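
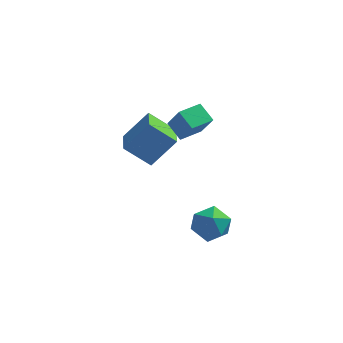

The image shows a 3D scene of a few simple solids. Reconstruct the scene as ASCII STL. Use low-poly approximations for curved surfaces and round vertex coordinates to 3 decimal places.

solid 
facet normal -0.685 0.529 -0.501
outer loop
vertex 2.448 -2.071 -4.653
vertex 1.607 -2.699 -4.167
vertex 1.978 -1.732 -3.652
endloop
endfacet
facet normal -0.108 0.925 -0.364
outer loop
vertex 2.448 -2.071 -4.653
vertex 1.978 -1.732 -3.652
vertex 3.122 -1.66 -3.808
endloop
endfacet
facet normal 0.457 0.601 -0.656
outer loop
vertex 2.448 -2.071 -4.653
vertex 3.122 -1.66 -3.808
vertex 3.458 -2.583 -4.419
endloop
endfacet
facet normal 0.228 0.004 -0.974
outer loop
vertex 2.448 -2.071 -4.653
vertex 3.458 -2.583 -4.419
vertex 2.522 -3.225 -4.641
endloop
endfacet
facet normal -0.478 -0.040 -0.878
outer loop
vertex 2.448 -2.071 -4.653
vertex 2.522 -3.225 -4.641
vertex 1.607 -2.699 -4.167
endloop
endfacet
facet normal -0.012 0.939 0.344
outer loop
vertex 3.122 -1.66 -3.808
vertex 1.978 -1.732 -3.652
vertex 2.698 -2.035 -2.799
endloop
endfacet
facet normal -0.947 0.298 0.122
outer loop
vertex 1.978 -1.732 -3.652
vertex 1.607 -2.699 -4.167
vertex 1.762 -2.677 -3.021
endloop
endfacet
facet normal -0.611 -0.623 -0.488
outer loop
vertex 1.607 -2.699 -4.167
vertex 2.522 -3.225 -4.641
vertex 2.098 -3.6 -3.632
endloop
endfacet
facet normal 0.531 -0.551 -0.644
outer loop
vertex 2.522 -3.225 -4.641
vertex 3.458 -2.583 -4.419
vertex 3.242 -3.528 -3.788
endloop
endfacet
facet normal 0.901 0.414 -0.130
outer loop
vertex 3.458 -2.583 -4.419
vertex 3.122 -1.66 -3.808
vertex 3.613 -2.561 -3.273
endloop
endfacet
facet normal -0.228 -0.004 0.974
outer loop
vertex 2.772 -3.189 -2.787
vertex 2.698 -2.035 -2.799
vertex 1.762 -2.677 -3.021
endloop
endfacet
facet normal -0.457 -0.601 0.656
outer loop
vertex 2.772 -3.189 -2.787
vertex 1.762 -2.677 -3.021
vertex 2.098 -3.6 -3.632
endloop
endfacet
facet normal 0.108 -0.925 0.364
outer loop
vertex 2.772 -3.189 -2.787
vertex 2.098 -3.6 -3.632
vertex 3.242 -3.528 -3.788
endloop
endfacet
facet normal 0.685 -0.529 0.501
outer loop
vertex 2.772 -3.189 -2.787
vertex 3.242 -3.528 -3.788
vertex 3.613 -2.561 -3.273
endloop
endfacet
facet normal 0.478 0.040 0.878
outer loop
vertex 2.772 -3.189 -2.787
vertex 3.613 -2.561 -3.273
vertex 2.698 -2.035 -2.799
endloop
endfacet
facet normal -0.531 0.551 0.644
outer loop
vertex 1.762 -2.677 -3.021
vertex 2.698 -2.035 -2.799
vertex 1.978 -1.732 -3.652
endloop
endfacet
facet normal -0.901 -0.414 0.130
outer loop
vertex 2.098 -3.6 -3.632
vertex 1.762 -2.677 -3.021
vertex 1.607 -2.699 -4.167
endloop
endfacet
facet normal 0.012 -0.939 -0.344
outer loop
vertex 3.242 -3.528 -3.788
vertex 2.098 -3.6 -3.632
vertex 2.522 -3.225 -4.641
endloop
endfacet
facet normal 0.947 -0.298 -0.122
outer loop
vertex 3.613 -2.561 -3.273
vertex 3.242 -3.528 -3.788
vertex 3.458 -2.583 -4.419
endloop
endfacet
facet normal 0.611 0.623 0.488
outer loop
vertex 2.698 -2.035 -2.799
vertex 3.613 -2.561 -3.273
vertex 3.122 -1.66 -3.808
endloop
endfacet
facet normal -0.668 -0.744 0.026
outer loop
vertex 0.832 -1.419 3.723
vertex 0.177 -0.877 2.392
vertex 1.568 -2.102 3.084
endloop
endfacet
facet normal 0.414 -0.342 0.843
outer loop
vertex 2.483 -1.083 3.048
vertex 0.832 -1.419 3.723
vertex 1.568 -2.102 3.084
endloop
endfacet
facet normal -0.668 -0.744 0.026
outer loop
vertex 1.568 -2.102 3.084
vertex 0.177 -0.877 2.392
vertex 0.912 -1.56 1.752
endloop
endfacet
facet normal 0.618 -0.574 -0.538
outer loop
vertex 0.912 -1.56 1.752
vertex 2.483 -1.083 3.048
vertex 1.568 -2.102 3.084
endloop
endfacet
facet normal -0.618 0.574 0.538
outer loop
vertex 0.832 -1.419 3.723
vertex 1.092 0.142 2.356
vertex 0.177 -0.877 2.392
endloop
endfacet
facet normal 0.414 -0.344 0.843
outer loop
vertex 1.748 -0.4 3.688
vertex 0.832 -1.419 3.723
vertex 2.483 -1.083 3.048
endloop
endfacet
facet normal -0.618 0.574 0.538
outer loop
vertex 1.748 -0.4 3.688
vertex 1.092 0.142 2.356
vertex 0.832 -1.419 3.723
endloop
endfacet
facet normal -0.415 0.343 -0.843
outer loop
vertex 0.177 -0.877 2.392
vertex 1.092 0.142 2.356
vertex 0.912 -1.56 1.752
endloop
endfacet
facet normal 0.618 -0.574 -0.538
outer loop
vertex 1.828 -0.541 1.717
vertex 2.483 -1.083 3.048
vertex 0.912 -1.56 1.752
endloop
endfacet
facet normal -0.414 0.343 -0.843
outer loop
vertex 0.912 -1.56 1.752
vertex 1.092 0.142 2.356
vertex 1.828 -0.541 1.717
endloop
endfacet
facet normal 0.668 0.744 -0.026
outer loop
vertex 1.828 -0.541 1.717
vertex 1.748 -0.4 3.688
vertex 2.483 -1.083 3.048
endloop
endfacet
facet normal 0.668 0.744 -0.026
outer loop
vertex 1.092 0.142 2.356
vertex 1.748 -0.4 3.688
vertex 1.828 -0.541 1.717
endloop
endfacet
facet normal -0.601 -0.296 -0.742
outer loop
vertex -1.931 -1.632 0.826
vertex -2.242 0.135 0.372
vertex -0.533 -1.673 -0.291
endloop
endfacet
facet normal 0.168 -0.955 0.245
outer loop
vertex 0.682 -1.075 1.208
vertex -1.931 -1.632 0.826
vertex -0.533 -1.673 -0.291
endloop
endfacet
facet normal -0.601 -0.296 -0.742
outer loop
vertex -0.533 -1.673 -0.291
vertex -2.242 0.135 0.372
vertex -0.843 0.093 -0.745
endloop
endfacet
facet normal 0.781 -0.023 -0.624
outer loop
vertex -0.843 0.093 -0.745
vertex 0.682 -1.075 1.208
vertex -0.533 -1.673 -0.291
endloop
endfacet
facet normal -0.781 0.023 0.624
outer loop
vertex -1.931 -1.632 0.826
vertex -1.027 0.733 1.871
vertex -2.242 0.135 0.372
endloop
endfacet
facet normal 0.168 -0.955 0.246
outer loop
vertex -0.717 -1.033 2.325
vertex -1.931 -1.632 0.826
vertex 0.682 -1.075 1.208
endloop
endfacet
facet normal -0.781 0.023 0.624
outer loop
vertex -0.717 -1.033 2.325
vertex -1.027 0.733 1.871
vertex -1.931 -1.632 0.826
endloop
endfacet
facet normal -0.167 0.955 -0.245
outer loop
vertex -2.242 0.135 0.372
vertex -1.027 0.733 1.871
vertex -0.843 0.093 -0.745
endloop
endfacet
facet normal 0.781 -0.023 -0.624
outer loop
vertex 0.371 0.692 0.754
vertex 0.682 -1.075 1.208
vertex -0.843 0.093 -0.745
endloop
endfacet
facet normal -0.168 0.955 -0.245
outer loop
vertex -0.843 0.093 -0.745
vertex -1.027 0.733 1.871
vertex 0.371 0.692 0.754
endloop
endfacet
facet normal 0.601 0.296 0.742
outer loop
vertex 0.371 0.692 0.754
vertex -0.717 -1.033 2.325
vertex 0.682 -1.075 1.208
endloop
endfacet
facet normal 0.601 0.296 0.742
outer loop
vertex -1.027 0.733 1.871
vertex -0.717 -1.033 2.325
vertex 0.371 0.692 0.754
endloop
endfacet

endsolid


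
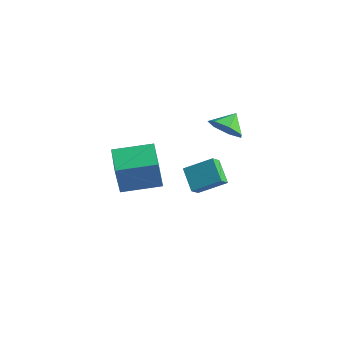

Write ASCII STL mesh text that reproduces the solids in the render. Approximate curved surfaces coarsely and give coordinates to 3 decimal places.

solid 
facet normal 0.105 -0.814 -0.571
outer loop
vertex 0.073 3.427 -1.131
vertex -0.911 3.334 -1.18
vertex -0.308 3.836 -1.784
endloop
endfacet
facet normal 0.631 0.768 0.113
outer loop
vertex 0.073 3.427 -1.131
vertex -0.308 3.836 -1.784
vertex -1.029 4.246 -0.54
endloop
endfacet
facet normal 0.105 -0.814 -0.572
outer loop
vertex -0.308 3.836 -1.784
vertex -0.911 3.334 -1.18
vertex -1.144 3.867 -1.981
endloop
endfacet
facet normal 0.097 0.961 -0.260
outer loop
vertex -0.308 3.836 -1.784
vertex -1.144 3.867 -1.981
vertex -1.029 4.246 -0.54
endloop
endfacet
facet normal 0.105 -0.814 -0.572
outer loop
vertex -1.144 3.867 -1.981
vertex -0.911 3.334 -1.18
vertex -1.804 3.497 -1.576
endloop
endfacet
facet normal -0.559 0.812 -0.169
outer loop
vertex -1.144 3.867 -1.981
vertex -1.804 3.497 -1.576
vertex -1.029 4.246 -0.54
endloop
endfacet
facet normal 0.105 -0.814 -0.572
outer loop
vertex -1.804 3.497 -1.576
vertex -0.911 3.334 -1.18
vertex -1.792 3.004 -0.872
endloop
endfacet
facet normal -0.843 0.433 0.318
outer loop
vertex -1.804 3.497 -1.576
vertex -1.792 3.004 -0.872
vertex -1.029 4.246 -0.54
endloop
endfacet
facet normal 0.105 -0.814 -0.571
outer loop
vertex -1.792 3.004 -0.872
vertex -0.911 3.334 -1.18
vertex -1.117 2.76 -0.4
endloop
endfacet
facet normal -0.542 0.111 0.833
outer loop
vertex -1.792 3.004 -0.872
vertex -1.117 2.76 -0.4
vertex -1.029 4.246 -0.54
endloop
endfacet
facet normal 0.105 -0.814 -0.571
outer loop
vertex -1.117 2.76 -0.4
vertex -0.911 3.334 -1.18
vertex -0.287 2.948 -0.515
endloop
endfacet
facet normal 0.118 0.086 0.989
outer loop
vertex -1.117 2.76 -0.4
vertex -0.287 2.948 -0.515
vertex -1.029 4.246 -0.54
endloop
endfacet
facet normal 0.105 -0.814 -0.571
outer loop
vertex -0.287 2.948 -0.515
vertex -0.911 3.334 -1.18
vertex 0.073 3.427 -1.131
endloop
endfacet
facet normal 0.640 0.379 0.669
outer loop
vertex -0.287 2.948 -0.515
vertex 0.073 3.427 -1.131
vertex -1.029 4.246 -0.54
endloop
endfacet
facet normal -0.747 0.365 0.555
outer loop
vertex -1.995 1.479 -3.721
vertex -0.911 2.446 -2.898
vertex -2.113 2.084 -4.278
endloop
endfacet
facet normal -0.649 -0.580 -0.493
outer loop
vertex -1.029 1.554 -5.082
vertex -1.995 1.479 -3.721
vertex -2.113 2.084 -4.278
endloop
endfacet
facet normal -0.747 0.366 0.555
outer loop
vertex -2.113 2.084 -4.278
vertex -0.911 2.446 -2.898
vertex -1.028 3.051 -3.454
endloop
endfacet
facet normal -0.141 0.729 -0.670
outer loop
vertex -1.028 3.051 -3.454
vertex -1.029 1.554 -5.082
vertex -2.113 2.084 -4.278
endloop
endfacet
facet normal 0.141 -0.729 0.670
outer loop
vertex -1.995 1.479 -3.721
vertex 0.173 1.916 -3.702
vertex -0.911 2.446 -2.898
endloop
endfacet
facet normal -0.650 -0.579 -0.493
outer loop
vertex -0.912 0.949 -4.526
vertex -1.995 1.479 -3.721
vertex -1.029 1.554 -5.082
endloop
endfacet
facet normal 0.141 -0.729 0.670
outer loop
vertex -0.912 0.949 -4.526
vertex 0.173 1.916 -3.702
vertex -1.995 1.479 -3.721
endloop
endfacet
facet normal 0.649 0.579 0.493
outer loop
vertex -0.911 2.446 -2.898
vertex 0.173 1.916 -3.702
vertex -1.028 3.051 -3.454
endloop
endfacet
facet normal -0.141 0.729 -0.670
outer loop
vertex 0.055 2.521 -4.259
vertex -1.029 1.554 -5.082
vertex -1.028 3.051 -3.454
endloop
endfacet
facet normal 0.649 0.580 0.492
outer loop
vertex -1.028 3.051 -3.454
vertex 0.173 1.916 -3.702
vertex 0.055 2.521 -4.259
endloop
endfacet
facet normal 0.747 -0.365 -0.555
outer loop
vertex 0.055 2.521 -4.259
vertex -0.912 0.949 -4.526
vertex -1.029 1.554 -5.082
endloop
endfacet
facet normal 0.747 -0.365 -0.555
outer loop
vertex 0.173 1.916 -3.702
vertex -0.912 0.949 -4.526
vertex 0.055 2.521 -4.259
endloop
endfacet
facet normal -0.636 -0.760 -0.133
outer loop
vertex -1.279 -3.846 -0.397
vertex -2.459 -2.919 -0.055
vertex -1.458 -3.352 -2.358
endloop
endfacet
facet normal 0.767 -0.602 -0.222
outer loop
vertex -0.161 -1.801 -2.085
vertex -1.279 -3.846 -0.397
vertex -1.458 -3.352 -2.358
endloop
endfacet
facet normal -0.636 -0.760 -0.133
outer loop
vertex -1.458 -3.352 -2.358
vertex -2.459 -2.919 -0.055
vertex -2.639 -2.424 -2.016
endloop
endfacet
facet normal -0.088 0.244 -0.966
outer loop
vertex -2.639 -2.424 -2.016
vertex -0.161 -1.801 -2.085
vertex -1.458 -3.352 -2.358
endloop
endfacet
facet normal 0.088 -0.244 0.966
outer loop
vertex -1.279 -3.846 -0.397
vertex -1.162 -1.368 0.218
vertex -2.459 -2.919 -0.055
endloop
endfacet
facet normal 0.766 -0.603 -0.222
outer loop
vertex 0.019 -2.296 -0.124
vertex -1.279 -3.846 -0.397
vertex -0.161 -1.801 -2.085
endloop
endfacet
facet normal 0.088 -0.244 0.966
outer loop
vertex 0.019 -2.296 -0.124
vertex -1.162 -1.368 0.218
vertex -1.279 -3.846 -0.397
endloop
endfacet
facet normal -0.767 0.602 0.222
outer loop
vertex -2.459 -2.919 -0.055
vertex -1.162 -1.368 0.218
vertex -2.639 -2.424 -2.016
endloop
endfacet
facet normal -0.088 0.244 -0.966
outer loop
vertex -1.341 -0.874 -1.743
vertex -0.161 -1.801 -2.085
vertex -2.639 -2.424 -2.016
endloop
endfacet
facet normal -0.766 0.603 0.222
outer loop
vertex -2.639 -2.424 -2.016
vertex -1.162 -1.368 0.218
vertex -1.341 -0.874 -1.743
endloop
endfacet
facet normal 0.636 0.760 0.134
outer loop
vertex -1.341 -0.874 -1.743
vertex 0.019 -2.296 -0.124
vertex -0.161 -1.801 -2.085
endloop
endfacet
facet normal 0.636 0.760 0.133
outer loop
vertex -1.162 -1.368 0.218
vertex 0.019 -2.296 -0.124
vertex -1.341 -0.874 -1.743
endloop
endfacet

endsolid


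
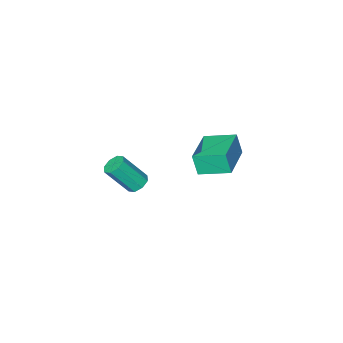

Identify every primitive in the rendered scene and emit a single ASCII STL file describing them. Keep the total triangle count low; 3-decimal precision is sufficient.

solid 
facet normal -0.500 0.363 -0.786
outer loop
vertex -0.759 -1.991 -2.058
vertex -1.042 -1.539 -1.669
vertex -0.491 -1.564 -2.031
endloop
endfacet
facet normal 0.684 -0.391 -0.616
outer loop
vertex -0.759 -1.991 -2.058
vertex -0.491 -1.564 -2.031
vertex 0.206 -2.692 -0.54
endloop
endfacet
facet normal 0.684 -0.391 -0.616
outer loop
vertex 0.206 -2.692 -0.54
vertex -0.491 -1.564 -2.031
vertex 0.474 -2.265 -0.513
endloop
endfacet
facet normal 0.500 -0.363 0.786
outer loop
vertex 0.206 -2.692 -0.54
vertex 0.474 -2.265 -0.513
vertex -0.078 -2.241 -0.151
endloop
endfacet
facet normal -0.500 0.364 -0.786
outer loop
vertex -0.491 -1.564 -2.031
vertex -1.042 -1.539 -1.669
vertex -0.546 -1.122 -1.791
endloop
endfacet
facet normal 0.859 0.323 -0.397
outer loop
vertex -0.491 -1.564 -2.031
vertex -0.546 -1.122 -1.791
vertex 0.474 -2.265 -0.513
endloop
endfacet
facet normal 0.859 0.322 -0.398
outer loop
vertex 0.474 -2.265 -0.513
vertex -0.546 -1.122 -1.791
vertex 0.419 -1.823 -0.274
endloop
endfacet
facet normal 0.500 -0.363 0.786
outer loop
vertex 0.474 -2.265 -0.513
vertex 0.419 -1.823 -0.274
vertex -0.078 -2.241 -0.151
endloop
endfacet
facet normal -0.499 0.363 -0.787
outer loop
vertex -0.546 -1.122 -1.791
vertex -1.042 -1.539 -1.669
vertex -0.892 -0.925 -1.481
endloop
endfacet
facet normal 0.530 0.846 0.054
outer loop
vertex -0.546 -1.122 -1.791
vertex -0.892 -0.925 -1.481
vertex 0.419 -1.823 -0.274
endloop
endfacet
facet normal 0.530 0.846 0.054
outer loop
vertex 0.419 -1.823 -0.274
vertex -0.892 -0.925 -1.481
vertex 0.073 -1.626 0.037
endloop
endfacet
facet normal 0.500 -0.363 0.786
outer loop
vertex 0.419 -1.823 -0.274
vertex 0.073 -1.626 0.037
vertex -0.078 -2.241 -0.151
endloop
endfacet
facet normal -0.500 0.363 -0.786
outer loop
vertex -0.892 -0.925 -1.481
vertex -1.042 -1.539 -1.669
vertex -1.326 -1.088 -1.28
endloop
endfacet
facet normal -0.109 0.874 0.473
outer loop
vertex -0.892 -0.925 -1.481
vertex -1.326 -1.088 -1.28
vertex 0.073 -1.626 0.037
endloop
endfacet
facet normal -0.109 0.874 0.473
outer loop
vertex 0.073 -1.626 0.037
vertex -1.326 -1.088 -1.28
vertex -0.361 -1.789 0.238
endloop
endfacet
facet normal 0.500 -0.363 0.786
outer loop
vertex 0.073 -1.626 0.037
vertex -0.361 -1.789 0.238
vertex -0.078 -2.241 -0.151
endloop
endfacet
facet normal -0.500 0.363 -0.786
outer loop
vertex -1.326 -1.088 -1.28
vertex -1.042 -1.539 -1.669
vertex -1.594 -1.515 -1.307
endloop
endfacet
facet normal -0.684 0.391 0.616
outer loop
vertex -1.326 -1.088 -1.28
vertex -1.594 -1.515 -1.307
vertex -0.361 -1.789 0.238
endloop
endfacet
facet normal -0.684 0.391 0.616
outer loop
vertex -0.361 -1.789 0.238
vertex -1.594 -1.515 -1.307
vertex -0.629 -2.216 0.211
endloop
endfacet
facet normal 0.500 -0.363 0.786
outer loop
vertex -0.361 -1.789 0.238
vertex -0.629 -2.216 0.211
vertex -0.078 -2.241 -0.151
endloop
endfacet
facet normal -0.500 0.363 -0.786
outer loop
vertex -1.594 -1.515 -1.307
vertex -1.042 -1.539 -1.669
vertex -1.539 -1.957 -1.546
endloop
endfacet
facet normal -0.859 -0.322 0.398
outer loop
vertex -1.594 -1.515 -1.307
vertex -1.539 -1.957 -1.546
vertex -0.629 -2.216 0.211
endloop
endfacet
facet normal -0.859 -0.323 0.397
outer loop
vertex -0.629 -2.216 0.211
vertex -1.539 -1.957 -1.546
vertex -0.574 -2.658 -0.029
endloop
endfacet
facet normal 0.500 -0.364 0.786
outer loop
vertex -0.629 -2.216 0.211
vertex -0.574 -2.658 -0.029
vertex -0.078 -2.241 -0.151
endloop
endfacet
facet normal -0.500 0.363 -0.786
outer loop
vertex -1.539 -1.957 -1.546
vertex -1.042 -1.539 -1.669
vertex -1.193 -2.154 -1.857
endloop
endfacet
facet normal -0.530 -0.846 -0.054
outer loop
vertex -1.539 -1.957 -1.546
vertex -1.193 -2.154 -1.857
vertex -0.574 -2.658 -0.029
endloop
endfacet
facet normal -0.530 -0.846 -0.054
outer loop
vertex -0.574 -2.658 -0.029
vertex -1.193 -2.154 -1.857
vertex -0.228 -2.855 -0.339
endloop
endfacet
facet normal 0.499 -0.363 0.787
outer loop
vertex -0.574 -2.658 -0.029
vertex -0.228 -2.855 -0.339
vertex -0.078 -2.241 -0.151
endloop
endfacet
facet normal -0.500 0.363 -0.786
outer loop
vertex -1.193 -2.154 -1.857
vertex -1.042 -1.539 -1.669
vertex -0.759 -1.991 -2.058
endloop
endfacet
facet normal 0.109 -0.874 -0.473
outer loop
vertex -1.193 -2.154 -1.857
vertex -0.759 -1.991 -2.058
vertex -0.228 -2.855 -0.339
endloop
endfacet
facet normal 0.109 -0.874 -0.473
outer loop
vertex -0.228 -2.855 -0.339
vertex -0.759 -1.991 -2.058
vertex 0.206 -2.692 -0.54
endloop
endfacet
facet normal 0.500 -0.363 0.786
outer loop
vertex -0.228 -2.855 -0.339
vertex 0.206 -2.692 -0.54
vertex -0.078 -2.241 -0.151
endloop
endfacet
facet normal -0.621 0.737 0.267
outer loop
vertex -3.18 3.607 4.578
vertex -1.52 4.923 4.803
vertex -3.284 3.933 3.438
endloop
endfacet
facet normal -0.779 -0.618 -0.106
outer loop
vertex -2.26 2.717 2.997
vertex -3.18 3.607 4.578
vertex -3.284 3.933 3.438
endloop
endfacet
facet normal -0.621 0.737 0.268
outer loop
vertex -3.284 3.933 3.438
vertex -1.52 4.923 4.803
vertex -1.624 5.249 3.664
endloop
endfacet
facet normal -0.087 0.274 -0.958
outer loop
vertex -1.624 5.249 3.664
vertex -2.26 2.717 2.997
vertex -3.284 3.933 3.438
endloop
endfacet
facet normal 0.087 -0.274 0.958
outer loop
vertex -3.18 3.607 4.578
vertex -0.496 3.707 4.362
vertex -1.52 4.923 4.803
endloop
endfacet
facet normal -0.779 -0.618 -0.106
outer loop
vertex -2.156 2.391 4.136
vertex -3.18 3.607 4.578
vertex -2.26 2.717 2.997
endloop
endfacet
facet normal 0.087 -0.275 0.958
outer loop
vertex -2.156 2.391 4.136
vertex -0.496 3.707 4.362
vertex -3.18 3.607 4.578
endloop
endfacet
facet normal 0.779 0.618 0.106
outer loop
vertex -1.52 4.923 4.803
vertex -0.496 3.707 4.362
vertex -1.624 5.249 3.664
endloop
endfacet
facet normal -0.088 0.274 -0.958
outer loop
vertex -0.6 4.033 3.222
vertex -2.26 2.717 2.997
vertex -1.624 5.249 3.664
endloop
endfacet
facet normal 0.779 0.618 0.106
outer loop
vertex -1.624 5.249 3.664
vertex -0.496 3.707 4.362
vertex -0.6 4.033 3.222
endloop
endfacet
facet normal 0.621 -0.737 -0.268
outer loop
vertex -0.6 4.033 3.222
vertex -2.156 2.391 4.136
vertex -2.26 2.717 2.997
endloop
endfacet
facet normal 0.621 -0.737 -0.267
outer loop
vertex -0.496 3.707 4.362
vertex -2.156 2.391 4.136
vertex -0.6 4.033 3.222
endloop
endfacet

endsolid


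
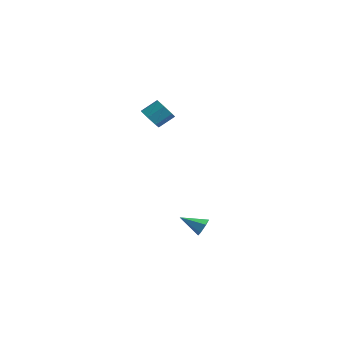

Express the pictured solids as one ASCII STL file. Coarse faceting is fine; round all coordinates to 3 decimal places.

solid 
facet normal 0.730 0.526 -0.435
outer loop
vertex 0.215 1.515 -3.323
vertex -0.133 1.687 -3.699
vertex -0.065 1.969 -3.244
endloop
endfacet
facet normal 0.166 -0.068 0.984
outer loop
vertex 0.215 1.515 -3.323
vertex -0.065 1.969 -3.244
vertex -1.067 1.013 -3.141
endloop
endfacet
facet normal 0.730 0.526 -0.435
outer loop
vertex -0.065 1.969 -3.244
vertex -0.133 1.687 -3.699
vertex -0.413 2.141 -3.62
endloop
endfacet
facet normal -0.464 0.560 0.686
outer loop
vertex -0.065 1.969 -3.244
vertex -0.413 2.141 -3.62
vertex -1.067 1.013 -3.141
endloop
endfacet
facet normal 0.731 0.526 -0.435
outer loop
vertex -0.413 2.141 -3.62
vertex -0.133 1.687 -3.699
vertex -0.48 1.858 -4.075
endloop
endfacet
facet normal -0.882 0.448 -0.149
outer loop
vertex -0.413 2.141 -3.62
vertex -0.48 1.858 -4.075
vertex -1.067 1.013 -3.141
endloop
endfacet
facet normal 0.731 0.526 -0.435
outer loop
vertex -0.48 1.858 -4.075
vertex -0.133 1.687 -3.699
vertex -0.2 1.404 -4.154
endloop
endfacet
facet normal -0.668 -0.293 -0.684
outer loop
vertex -0.48 1.858 -4.075
vertex -0.2 1.404 -4.154
vertex -1.067 1.013 -3.141
endloop
endfacet
facet normal 0.730 0.527 -0.435
outer loop
vertex -0.2 1.404 -4.154
vertex -0.133 1.687 -3.699
vertex 0.148 1.232 -3.778
endloop
endfacet
facet normal -0.037 -0.921 -0.387
outer loop
vertex -0.2 1.404 -4.154
vertex 0.148 1.232 -3.778
vertex -1.067 1.013 -3.141
endloop
endfacet
facet normal 0.730 0.527 -0.435
outer loop
vertex 0.148 1.232 -3.778
vertex -0.133 1.687 -3.699
vertex 0.215 1.515 -3.323
endloop
endfacet
facet normal 0.380 -0.809 0.447
outer loop
vertex 0.148 1.232 -3.778
vertex 0.215 1.515 -3.323
vertex -1.067 1.013 -3.141
endloop
endfacet
facet normal -0.327 -0.731 -0.599
outer loop
vertex -2.9 1.319 2.165
vertex -3.315 1.101 2.657
vertex -3.44 1.557 2.169
endloop
endfacet
facet normal 0.237 0.550 -0.801
outer loop
vertex -2.9 1.319 2.165
vertex -3.44 1.557 2.169
vertex -2.57 2.057 2.77
endloop
endfacet
facet normal 0.237 0.550 -0.801
outer loop
vertex -2.57 2.057 2.77
vertex -3.44 1.557 2.169
vertex -3.11 2.295 2.774
endloop
endfacet
facet normal 0.327 0.731 0.599
outer loop
vertex -2.57 2.057 2.77
vertex -3.11 2.295 2.774
vertex -2.985 1.839 3.263
endloop
endfacet
facet normal -0.326 -0.731 -0.599
outer loop
vertex -3.44 1.557 2.169
vertex -3.315 1.101 2.657
vertex -3.886 1.451 2.541
endloop
endfacet
facet normal -0.568 0.659 -0.493
outer loop
vertex -3.44 1.557 2.169
vertex -3.886 1.451 2.541
vertex -3.11 2.295 2.774
endloop
endfacet
facet normal -0.567 0.658 -0.495
outer loop
vertex -3.11 2.295 2.774
vertex -3.886 1.451 2.541
vertex -3.556 2.19 3.146
endloop
endfacet
facet normal 0.327 0.731 0.598
outer loop
vertex -3.11 2.295 2.774
vertex -3.556 2.19 3.146
vertex -2.985 1.839 3.263
endloop
endfacet
facet normal -0.326 -0.731 -0.599
outer loop
vertex -3.886 1.451 2.541
vertex -3.315 1.101 2.657
vertex -3.902 1.082 3.0
endloop
endfacet
facet normal -0.945 0.271 0.185
outer loop
vertex -3.886 1.451 2.541
vertex -3.902 1.082 3.0
vertex -3.556 2.19 3.146
endloop
endfacet
facet normal -0.945 0.271 0.185
outer loop
vertex -3.556 2.19 3.146
vertex -3.902 1.082 3.0
vertex -3.572 1.82 3.606
endloop
endfacet
facet normal 0.327 0.731 0.599
outer loop
vertex -3.556 2.19 3.146
vertex -3.572 1.82 3.606
vertex -2.985 1.839 3.263
endloop
endfacet
facet normal -0.326 -0.732 -0.598
outer loop
vertex -3.902 1.082 3.0
vertex -3.315 1.101 2.657
vertex -3.476 0.727 3.202
endloop
endfacet
facet normal -0.611 -0.321 0.724
outer loop
vertex -3.902 1.082 3.0
vertex -3.476 0.727 3.202
vertex -3.572 1.82 3.606
endloop
endfacet
facet normal -0.610 -0.321 0.725
outer loop
vertex -3.572 1.82 3.606
vertex -3.476 0.727 3.202
vertex -3.146 1.465 3.807
endloop
endfacet
facet normal 0.326 0.731 0.599
outer loop
vertex -3.572 1.82 3.606
vertex -3.146 1.465 3.807
vertex -2.985 1.839 3.263
endloop
endfacet
facet normal -0.328 -0.731 -0.598
outer loop
vertex -3.476 0.727 3.202
vertex -3.315 1.101 2.657
vertex -2.929 0.653 2.993
endloop
endfacet
facet normal 0.184 -0.671 0.718
outer loop
vertex -3.476 0.727 3.202
vertex -2.929 0.653 2.993
vertex -3.146 1.465 3.807
endloop
endfacet
facet normal 0.184 -0.671 0.718
outer loop
vertex -3.146 1.465 3.807
vertex -2.929 0.653 2.993
vertex -2.599 1.391 3.598
endloop
endfacet
facet normal 0.328 0.730 0.599
outer loop
vertex -3.146 1.465 3.807
vertex -2.599 1.391 3.598
vertex -2.985 1.839 3.263
endloop
endfacet
facet normal -0.326 -0.731 -0.600
outer loop
vertex -2.929 0.653 2.993
vertex -3.315 1.101 2.657
vertex -2.672 0.917 2.532
endloop
endfacet
facet normal 0.839 -0.516 0.172
outer loop
vertex -2.929 0.653 2.993
vertex -2.672 0.917 2.532
vertex -2.599 1.391 3.598
endloop
endfacet
facet normal 0.840 -0.515 0.171
outer loop
vertex -2.599 1.391 3.598
vertex -2.672 0.917 2.532
vertex -2.343 1.655 3.137
endloop
endfacet
facet normal 0.327 0.730 0.600
outer loop
vertex -2.599 1.391 3.598
vertex -2.343 1.655 3.137
vertex -2.985 1.839 3.263
endloop
endfacet
facet normal -0.326 -0.732 -0.599
outer loop
vertex -2.672 0.917 2.532
vertex -3.315 1.101 2.657
vertex -2.9 1.319 2.165
endloop
endfacet
facet normal 0.863 0.029 -0.504
outer loop
vertex -2.672 0.917 2.532
vertex -2.9 1.319 2.165
vertex -2.343 1.655 3.137
endloop
endfacet
facet normal 0.863 0.027 -0.504
outer loop
vertex -2.343 1.655 3.137
vertex -2.9 1.319 2.165
vertex -2.57 2.057 2.77
endloop
endfacet
facet normal 0.327 0.731 0.599
outer loop
vertex -2.343 1.655 3.137
vertex -2.57 2.057 2.77
vertex -2.985 1.839 3.263
endloop
endfacet

endsolid


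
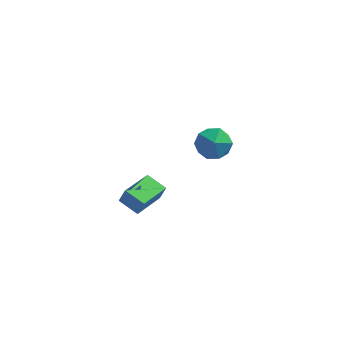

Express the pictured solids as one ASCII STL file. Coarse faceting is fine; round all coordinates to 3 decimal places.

solid 
facet normal 0.009 0.988 -0.152
outer loop
vertex -0.319 1.607 1.95
vertex -0.559 1.743 2.822
vertex 0.325 1.7 2.592
endloop
endfacet
facet normal 0.479 0.661 -0.577
outer loop
vertex -0.319 1.607 1.95
vertex 0.325 1.7 2.592
vertex 0.418 1.065 1.941
endloop
endfacet
facet normal 0.125 0.186 -0.975
outer loop
vertex -0.319 1.607 1.95
vertex 0.418 1.065 1.941
vertex -0.41 0.715 1.768
endloop
endfacet
facet normal -0.566 0.220 -0.795
outer loop
vertex -0.319 1.607 1.95
vertex -0.41 0.715 1.768
vertex -1.013 1.134 2.313
endloop
endfacet
facet normal -0.637 0.715 -0.287
outer loop
vertex -0.319 1.607 1.95
vertex -1.013 1.134 2.313
vertex -0.559 1.743 2.822
endloop
endfacet
facet normal 0.938 0.305 -0.163
outer loop
vertex 0.418 1.065 1.941
vertex 0.325 1.7 2.592
vertex 0.633 0.866 2.807
endloop
endfacet
facet normal 0.177 0.833 0.524
outer loop
vertex 0.325 1.7 2.592
vertex -0.559 1.743 2.822
vertex 0.03 1.285 3.352
endloop
endfacet
facet normal -0.868 0.392 0.305
outer loop
vertex -0.559 1.743 2.822
vertex -1.013 1.134 2.313
vertex -0.798 0.935 3.179
endloop
endfacet
facet normal -0.752 -0.411 -0.516
outer loop
vertex -1.013 1.134 2.313
vertex -0.41 0.715 1.768
vertex -0.705 0.3 2.528
endloop
endfacet
facet normal 0.365 -0.464 -0.807
outer loop
vertex -0.41 0.715 1.768
vertex 0.418 1.065 1.941
vertex 0.179 0.257 2.298
endloop
endfacet
facet normal 0.566 -0.220 0.795
outer loop
vertex -0.061 0.393 3.17
vertex 0.633 0.866 2.807
vertex 0.03 1.285 3.352
endloop
endfacet
facet normal -0.125 -0.186 0.975
outer loop
vertex -0.061 0.393 3.17
vertex 0.03 1.285 3.352
vertex -0.798 0.935 3.179
endloop
endfacet
facet normal -0.479 -0.661 0.577
outer loop
vertex -0.061 0.393 3.17
vertex -0.798 0.935 3.179
vertex -0.705 0.3 2.528
endloop
endfacet
facet normal -0.009 -0.988 0.152
outer loop
vertex -0.061 0.393 3.17
vertex -0.705 0.3 2.528
vertex 0.179 0.257 2.298
endloop
endfacet
facet normal 0.637 -0.715 0.287
outer loop
vertex -0.061 0.393 3.17
vertex 0.179 0.257 2.298
vertex 0.633 0.866 2.807
endloop
endfacet
facet normal 0.752 0.411 0.516
outer loop
vertex 0.03 1.285 3.352
vertex 0.633 0.866 2.807
vertex 0.325 1.7 2.592
endloop
endfacet
facet normal -0.365 0.464 0.807
outer loop
vertex -0.798 0.935 3.179
vertex 0.03 1.285 3.352
vertex -0.559 1.743 2.822
endloop
endfacet
facet normal -0.938 -0.305 0.163
outer loop
vertex -0.705 0.3 2.528
vertex -0.798 0.935 3.179
vertex -1.013 1.134 2.313
endloop
endfacet
facet normal -0.177 -0.833 -0.524
outer loop
vertex 0.179 0.257 2.298
vertex -0.705 0.3 2.528
vertex -0.41 0.715 1.768
endloop
endfacet
facet normal 0.868 -0.392 -0.305
outer loop
vertex 0.633 0.866 2.807
vertex 0.179 0.257 2.298
vertex 0.418 1.065 1.941
endloop
endfacet
facet normal -0.845 0.426 0.324
outer loop
vertex -4.185 2.185 -2.395
vertex -3.496 3.713 -2.607
vertex -4.476 2.207 -3.183
endloop
endfacet
facet normal -0.408 -0.904 0.125
outer loop
vertex -3.564 1.747 -3.533
vertex -4.185 2.185 -2.395
vertex -4.476 2.207 -3.183
endloop
endfacet
facet normal -0.845 0.426 0.324
outer loop
vertex -4.476 2.207 -3.183
vertex -3.496 3.713 -2.607
vertex -3.787 3.735 -3.395
endloop
endfacet
facet normal -0.347 0.026 -0.938
outer loop
vertex -3.787 3.735 -3.395
vertex -3.564 1.747 -3.533
vertex -4.476 2.207 -3.183
endloop
endfacet
facet normal 0.347 -0.026 0.938
outer loop
vertex -4.185 2.185 -2.395
vertex -2.584 3.253 -2.957
vertex -3.496 3.713 -2.607
endloop
endfacet
facet normal -0.408 -0.904 0.125
outer loop
vertex -3.273 1.725 -2.745
vertex -4.185 2.185 -2.395
vertex -3.564 1.747 -3.533
endloop
endfacet
facet normal 0.347 -0.026 0.938
outer loop
vertex -3.273 1.725 -2.745
vertex -2.584 3.253 -2.957
vertex -4.185 2.185 -2.395
endloop
endfacet
facet normal 0.408 0.904 -0.125
outer loop
vertex -3.496 3.713 -2.607
vertex -2.584 3.253 -2.957
vertex -3.787 3.735 -3.395
endloop
endfacet
facet normal -0.347 0.026 -0.938
outer loop
vertex -2.875 3.275 -3.745
vertex -3.564 1.747 -3.533
vertex -3.787 3.735 -3.395
endloop
endfacet
facet normal 0.408 0.904 -0.125
outer loop
vertex -3.787 3.735 -3.395
vertex -2.584 3.253 -2.957
vertex -2.875 3.275 -3.745
endloop
endfacet
facet normal 0.845 -0.426 -0.324
outer loop
vertex -2.875 3.275 -3.745
vertex -3.273 1.725 -2.745
vertex -3.564 1.747 -3.533
endloop
endfacet
facet normal 0.845 -0.426 -0.324
outer loop
vertex -2.584 3.253 -2.957
vertex -3.273 1.725 -2.745
vertex -2.875 3.275 -3.745
endloop
endfacet

endsolid


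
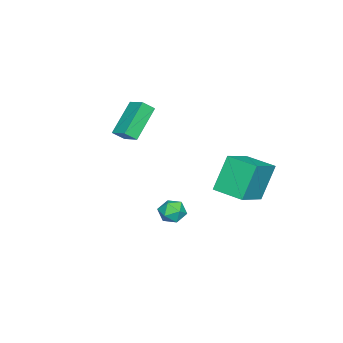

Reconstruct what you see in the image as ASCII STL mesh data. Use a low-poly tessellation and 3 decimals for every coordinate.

solid 
facet normal -0.112 0.897 0.428
outer loop
vertex 1.582 2.143 -1.908
vertex 1.469 1.814 -1.248
vertex 2.16 2.001 -1.459
endloop
endfacet
facet normal 0.331 0.935 -0.130
outer loop
vertex 1.582 2.143 -1.908
vertex 2.16 2.001 -1.459
vertex 2.219 1.878 -2.193
endloop
endfacet
facet normal -0.022 0.707 -0.707
outer loop
vertex 1.582 2.143 -1.908
vertex 2.219 1.878 -2.193
vertex 1.564 1.615 -2.436
endloop
endfacet
facet normal -0.681 0.529 -0.506
outer loop
vertex 1.582 2.143 -1.908
vertex 1.564 1.615 -2.436
vertex 1.1 1.576 -1.852
endloop
endfacet
facet normal -0.738 0.646 0.196
outer loop
vertex 1.582 2.143 -1.908
vertex 1.1 1.576 -1.852
vertex 1.469 1.814 -1.248
endloop
endfacet
facet normal 0.874 0.486 -0.011
outer loop
vertex 2.219 1.878 -2.193
vertex 2.16 2.001 -1.459
vertex 2.5 1.384 -1.708
endloop
endfacet
facet normal 0.157 0.425 0.891
outer loop
vertex 2.16 2.001 -1.459
vertex 1.469 1.814 -1.248
vertex 2.036 1.345 -1.124
endloop
endfacet
facet normal -0.857 0.019 0.516
outer loop
vertex 1.469 1.814 -1.248
vertex 1.1 1.576 -1.852
vertex 1.381 1.082 -1.367
endloop
endfacet
facet normal -0.766 -0.172 -0.620
outer loop
vertex 1.1 1.576 -1.852
vertex 1.564 1.615 -2.436
vertex 1.44 0.959 -2.101
endloop
endfacet
facet normal 0.304 0.117 -0.946
outer loop
vertex 1.564 1.615 -2.436
vertex 2.219 1.878 -2.193
vertex 2.131 1.146 -2.312
endloop
endfacet
facet normal 0.681 -0.529 0.506
outer loop
vertex 2.018 0.817 -1.652
vertex 2.5 1.384 -1.708
vertex 2.036 1.345 -1.124
endloop
endfacet
facet normal 0.022 -0.707 0.707
outer loop
vertex 2.018 0.817 -1.652
vertex 2.036 1.345 -1.124
vertex 1.381 1.082 -1.367
endloop
endfacet
facet normal -0.331 -0.935 0.130
outer loop
vertex 2.018 0.817 -1.652
vertex 1.381 1.082 -1.367
vertex 1.44 0.959 -2.101
endloop
endfacet
facet normal 0.112 -0.897 -0.428
outer loop
vertex 2.018 0.817 -1.652
vertex 1.44 0.959 -2.101
vertex 2.131 1.146 -2.312
endloop
endfacet
facet normal 0.738 -0.646 -0.196
outer loop
vertex 2.018 0.817 -1.652
vertex 2.131 1.146 -2.312
vertex 2.5 1.384 -1.708
endloop
endfacet
facet normal 0.766 0.172 0.620
outer loop
vertex 2.036 1.345 -1.124
vertex 2.5 1.384 -1.708
vertex 2.16 2.001 -1.459
endloop
endfacet
facet normal -0.304 -0.117 0.946
outer loop
vertex 1.381 1.082 -1.367
vertex 2.036 1.345 -1.124
vertex 1.469 1.814 -1.248
endloop
endfacet
facet normal -0.874 -0.486 0.011
outer loop
vertex 1.44 0.959 -2.101
vertex 1.381 1.082 -1.367
vertex 1.1 1.576 -1.852
endloop
endfacet
facet normal -0.157 -0.425 -0.891
outer loop
vertex 2.131 1.146 -2.312
vertex 1.44 0.959 -2.101
vertex 1.564 1.615 -2.436
endloop
endfacet
facet normal 0.857 -0.019 -0.516
outer loop
vertex 2.5 1.384 -1.708
vertex 2.131 1.146 -2.312
vertex 2.219 1.878 -2.193
endloop
endfacet
facet normal -0.880 0.144 -0.453
outer loop
vertex -4.343 2.935 -1.046
vertex -3.995 4.561 -1.204
vertex -3.416 2.55 -2.97
endloop
endfacet
facet normal -0.209 -0.973 0.094
outer loop
vertex -1.525 2.239 -1.996
vertex -4.343 2.935 -1.046
vertex -3.416 2.55 -2.97
endloop
endfacet
facet normal -0.880 0.144 -0.453
outer loop
vertex -3.416 2.55 -2.97
vertex -3.995 4.561 -1.204
vertex -3.068 4.176 -3.128
endloop
endfacet
facet normal 0.427 -0.178 -0.886
outer loop
vertex -3.068 4.176 -3.128
vertex -1.525 2.239 -1.996
vertex -3.416 2.55 -2.97
endloop
endfacet
facet normal -0.427 0.178 0.886
outer loop
vertex -4.343 2.935 -1.046
vertex -2.104 4.25 -0.23
vertex -3.995 4.561 -1.204
endloop
endfacet
facet normal -0.209 -0.973 0.094
outer loop
vertex -2.452 2.624 -0.072
vertex -4.343 2.935 -1.046
vertex -1.525 2.239 -1.996
endloop
endfacet
facet normal -0.427 0.178 0.886
outer loop
vertex -2.452 2.624 -0.072
vertex -2.104 4.25 -0.23
vertex -4.343 2.935 -1.046
endloop
endfacet
facet normal 0.209 0.973 -0.094
outer loop
vertex -3.995 4.561 -1.204
vertex -2.104 4.25 -0.23
vertex -3.068 4.176 -3.128
endloop
endfacet
facet normal 0.427 -0.178 -0.886
outer loop
vertex -1.177 3.865 -2.154
vertex -1.525 2.239 -1.996
vertex -3.068 4.176 -3.128
endloop
endfacet
facet normal 0.209 0.973 -0.094
outer loop
vertex -3.068 4.176 -3.128
vertex -2.104 4.25 -0.23
vertex -1.177 3.865 -2.154
endloop
endfacet
facet normal 0.880 -0.144 0.453
outer loop
vertex -1.177 3.865 -2.154
vertex -2.452 2.624 -0.072
vertex -1.525 2.239 -1.996
endloop
endfacet
facet normal 0.880 -0.144 0.453
outer loop
vertex -2.104 4.25 -0.23
vertex -2.452 2.624 -0.072
vertex -1.177 3.865 -2.154
endloop
endfacet
facet normal -0.483 -0.792 -0.373
outer loop
vertex -2.523 -3.482 0.215
vertex -4.121 -3.191 1.668
vertex -2.92 -2.988 -0.321
endloop
endfacet
facet normal 0.733 -0.134 -0.666
outer loop
vertex -2.359 -2.069 0.112
vertex -2.523 -3.482 0.215
vertex -2.92 -2.988 -0.321
endloop
endfacet
facet normal -0.483 -0.792 -0.373
outer loop
vertex -2.92 -2.988 -0.321
vertex -4.121 -3.191 1.668
vertex -4.518 -2.697 1.133
endloop
endfacet
facet normal -0.478 0.596 -0.645
outer loop
vertex -4.518 -2.697 1.133
vertex -2.359 -2.069 0.112
vertex -2.92 -2.988 -0.321
endloop
endfacet
facet normal 0.478 -0.596 0.645
outer loop
vertex -2.523 -3.482 0.215
vertex -3.56 -2.272 2.101
vertex -4.121 -3.191 1.668
endloop
endfacet
facet normal 0.733 -0.134 -0.667
outer loop
vertex -1.962 -2.563 0.647
vertex -2.523 -3.482 0.215
vertex -2.359 -2.069 0.112
endloop
endfacet
facet normal 0.479 -0.595 0.645
outer loop
vertex -1.962 -2.563 0.647
vertex -3.56 -2.272 2.101
vertex -2.523 -3.482 0.215
endloop
endfacet
facet normal -0.733 0.133 0.667
outer loop
vertex -4.121 -3.191 1.668
vertex -3.56 -2.272 2.101
vertex -4.518 -2.697 1.133
endloop
endfacet
facet normal -0.478 0.595 -0.645
outer loop
vertex -3.957 -1.778 1.565
vertex -2.359 -2.069 0.112
vertex -4.518 -2.697 1.133
endloop
endfacet
facet normal -0.733 0.134 0.667
outer loop
vertex -4.518 -2.697 1.133
vertex -3.56 -2.272 2.101
vertex -3.957 -1.778 1.565
endloop
endfacet
facet normal 0.483 0.792 0.373
outer loop
vertex -3.957 -1.778 1.565
vertex -1.962 -2.563 0.647
vertex -2.359 -2.069 0.112
endloop
endfacet
facet normal 0.483 0.792 0.372
outer loop
vertex -3.56 -2.272 2.101
vertex -1.962 -2.563 0.647
vertex -3.957 -1.778 1.565
endloop
endfacet

endsolid


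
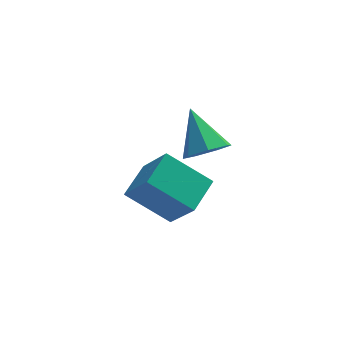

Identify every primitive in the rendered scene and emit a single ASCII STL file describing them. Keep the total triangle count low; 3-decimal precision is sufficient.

solid 
facet normal -0.330 0.506 -0.797
outer loop
vertex -2.9 1.699 -2.683
vertex -2.081 2.844 -2.295
vertex -1.389 0.984 -3.763
endloop
endfacet
facet normal -0.561 -0.784 -0.266
outer loop
vertex -0.719 -0.044 -2.145
vertex -2.9 1.699 -2.683
vertex -1.389 0.984 -3.763
endloop
endfacet
facet normal -0.330 0.506 -0.797
outer loop
vertex -1.389 0.984 -3.763
vertex -2.081 2.844 -2.295
vertex -0.57 2.128 -3.375
endloop
endfacet
facet normal 0.759 -0.359 -0.543
outer loop
vertex -0.57 2.128 -3.375
vertex -0.719 -0.044 -2.145
vertex -1.389 0.984 -3.763
endloop
endfacet
facet normal -0.759 0.359 0.543
outer loop
vertex -2.9 1.699 -2.683
vertex -1.411 1.816 -0.677
vertex -2.081 2.844 -2.295
endloop
endfacet
facet normal -0.561 -0.784 -0.265
outer loop
vertex -2.23 0.672 -1.065
vertex -2.9 1.699 -2.683
vertex -0.719 -0.044 -2.145
endloop
endfacet
facet normal -0.759 0.360 0.543
outer loop
vertex -2.23 0.672 -1.065
vertex -1.411 1.816 -0.677
vertex -2.9 1.699 -2.683
endloop
endfacet
facet normal 0.561 0.784 0.266
outer loop
vertex -2.081 2.844 -2.295
vertex -1.411 1.816 -0.677
vertex -0.57 2.128 -3.375
endloop
endfacet
facet normal 0.759 -0.359 -0.542
outer loop
vertex 0.1 1.101 -1.757
vertex -0.719 -0.044 -2.145
vertex -0.57 2.128 -3.375
endloop
endfacet
facet normal 0.561 0.784 0.266
outer loop
vertex -0.57 2.128 -3.375
vertex -1.411 1.816 -0.677
vertex 0.1 1.101 -1.757
endloop
endfacet
facet normal 0.330 -0.506 0.797
outer loop
vertex 0.1 1.101 -1.757
vertex -2.23 0.672 -1.065
vertex -0.719 -0.044 -2.145
endloop
endfacet
facet normal 0.330 -0.506 0.797
outer loop
vertex -1.411 1.816 -0.677
vertex -2.23 0.672 -1.065
vertex 0.1 1.101 -1.757
endloop
endfacet
facet normal 0.215 -0.732 -0.647
outer loop
vertex 0.174 0.809 0.249
vertex -0.257 0.241 0.748
vertex -0.56 0.729 0.095
endloop
endfacet
facet normal -0.012 0.909 -0.416
outer loop
vertex 0.174 0.809 0.249
vertex -0.56 0.729 0.095
vertex -0.643 1.559 1.912
endloop
endfacet
facet normal 0.215 -0.732 -0.647
outer loop
vertex -0.56 0.729 0.095
vertex -0.257 0.241 0.748
vertex -1.066 0.282 0.433
endloop
endfacet
facet normal -0.737 0.601 -0.308
outer loop
vertex -0.56 0.729 0.095
vertex -1.066 0.282 0.433
vertex -0.643 1.559 1.912
endloop
endfacet
facet normal 0.215 -0.732 -0.647
outer loop
vertex -1.066 0.282 0.433
vertex -0.257 0.241 0.748
vertex -0.963 -0.196 1.008
endloop
endfacet
facet normal -0.972 0.061 0.225
outer loop
vertex -1.066 0.282 0.433
vertex -0.963 -0.196 1.008
vertex -0.643 1.559 1.912
endloop
endfacet
facet normal 0.215 -0.732 -0.646
outer loop
vertex -0.963 -0.196 1.008
vertex -0.257 0.241 0.748
vertex -0.327 -0.344 1.388
endloop
endfacet
facet normal -0.540 -0.306 0.784
outer loop
vertex -0.963 -0.196 1.008
vertex -0.327 -0.344 1.388
vertex -0.643 1.559 1.912
endloop
endfacet
facet normal 0.215 -0.732 -0.646
outer loop
vertex -0.327 -0.344 1.388
vertex -0.257 0.241 0.748
vertex 0.361 -0.052 1.286
endloop
endfacet
facet normal 0.234 -0.222 0.947
outer loop
vertex -0.327 -0.344 1.388
vertex 0.361 -0.052 1.286
vertex -0.643 1.559 1.912
endloop
endfacet
facet normal 0.215 -0.732 -0.646
outer loop
vertex 0.361 -0.052 1.286
vertex -0.257 0.241 0.748
vertex 0.585 0.461 0.779
endloop
endfacet
facet normal 0.768 0.249 0.591
outer loop
vertex 0.361 -0.052 1.286
vertex 0.585 0.461 0.779
vertex -0.643 1.559 1.912
endloop
endfacet
facet normal 0.215 -0.732 -0.647
outer loop
vertex 0.585 0.461 0.779
vertex -0.257 0.241 0.748
vertex 0.174 0.809 0.249
endloop
endfacet
facet normal 0.658 0.753 -0.016
outer loop
vertex 0.585 0.461 0.779
vertex 0.174 0.809 0.249
vertex -0.643 1.559 1.912
endloop
endfacet

endsolid


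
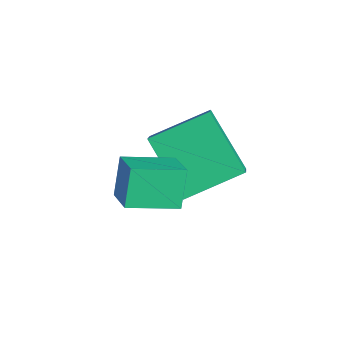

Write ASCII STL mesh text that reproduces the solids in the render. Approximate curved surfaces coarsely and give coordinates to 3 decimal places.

solid 
facet normal -0.892 0.101 -0.441
outer loop
vertex 2.43 -3.008 1.846
vertex 2.754 -1.682 1.495
vertex 2.874 -3.377 0.863
endloop
endfacet
facet normal -0.230 -0.941 0.249
outer loop
vertex 3.766 -3.478 1.305
vertex 2.43 -3.008 1.846
vertex 2.874 -3.377 0.863
endloop
endfacet
facet normal -0.891 0.102 -0.442
outer loop
vertex 2.874 -3.377 0.863
vertex 2.754 -1.682 1.495
vertex 3.199 -2.05 0.512
endloop
endfacet
facet normal 0.390 -0.324 -0.862
outer loop
vertex 3.199 -2.05 0.512
vertex 3.766 -3.478 1.305
vertex 2.874 -3.377 0.863
endloop
endfacet
facet normal -0.390 0.324 0.862
outer loop
vertex 2.43 -3.008 1.846
vertex 3.646 -1.783 1.937
vertex 2.754 -1.682 1.495
endloop
endfacet
facet normal -0.231 -0.941 0.248
outer loop
vertex 3.321 -3.11 2.288
vertex 2.43 -3.008 1.846
vertex 3.766 -3.478 1.305
endloop
endfacet
facet normal -0.390 0.324 0.862
outer loop
vertex 3.321 -3.11 2.288
vertex 3.646 -1.783 1.937
vertex 2.43 -3.008 1.846
endloop
endfacet
facet normal 0.230 0.941 -0.248
outer loop
vertex 2.754 -1.682 1.495
vertex 3.646 -1.783 1.937
vertex 3.199 -2.05 0.512
endloop
endfacet
facet normal 0.391 -0.324 -0.862
outer loop
vertex 4.09 -2.152 0.954
vertex 3.766 -3.478 1.305
vertex 3.199 -2.05 0.512
endloop
endfacet
facet normal 0.231 0.941 -0.249
outer loop
vertex 3.199 -2.05 0.512
vertex 3.646 -1.783 1.937
vertex 4.09 -2.152 0.954
endloop
endfacet
facet normal 0.892 -0.101 0.441
outer loop
vertex 4.09 -2.152 0.954
vertex 3.321 -3.11 2.288
vertex 3.766 -3.478 1.305
endloop
endfacet
facet normal 0.892 -0.102 0.441
outer loop
vertex 3.646 -1.783 1.937
vertex 3.321 -3.11 2.288
vertex 4.09 -2.152 0.954
endloop
endfacet
facet normal -0.644 0.339 -0.686
outer loop
vertex 0.218 -1.237 -0.283
vertex 0.423 0.416 0.342
vertex 1.731 -0.943 -1.558
endloop
endfacet
facet normal -0.115 -0.929 -0.351
outer loop
vertex 2.477 -1.336 -0.762
vertex 0.218 -1.237 -0.283
vertex 1.731 -0.943 -1.558
endloop
endfacet
facet normal -0.644 0.339 -0.686
outer loop
vertex 1.731 -0.943 -1.558
vertex 0.423 0.416 0.342
vertex 1.936 0.711 -0.932
endloop
endfacet
facet normal 0.757 0.147 -0.637
outer loop
vertex 1.936 0.711 -0.932
vertex 2.477 -1.336 -0.762
vertex 1.731 -0.943 -1.558
endloop
endfacet
facet normal -0.757 -0.147 0.637
outer loop
vertex 0.218 -1.237 -0.283
vertex 1.169 0.023 1.138
vertex 0.423 0.416 0.342
endloop
endfacet
facet normal -0.115 -0.929 -0.352
outer loop
vertex 0.964 -1.631 0.512
vertex 0.218 -1.237 -0.283
vertex 2.477 -1.336 -0.762
endloop
endfacet
facet normal -0.757 -0.147 0.637
outer loop
vertex 0.964 -1.631 0.512
vertex 1.169 0.023 1.138
vertex 0.218 -1.237 -0.283
endloop
endfacet
facet normal 0.115 0.929 0.351
outer loop
vertex 0.423 0.416 0.342
vertex 1.169 0.023 1.138
vertex 1.936 0.711 -0.932
endloop
endfacet
facet normal 0.757 0.147 -0.637
outer loop
vertex 2.682 0.317 -0.137
vertex 2.477 -1.336 -0.762
vertex 1.936 0.711 -0.932
endloop
endfacet
facet normal 0.116 0.929 0.352
outer loop
vertex 1.936 0.711 -0.932
vertex 1.169 0.023 1.138
vertex 2.682 0.317 -0.137
endloop
endfacet
facet normal 0.644 -0.339 0.686
outer loop
vertex 2.682 0.317 -0.137
vertex 0.964 -1.631 0.512
vertex 2.477 -1.336 -0.762
endloop
endfacet
facet normal 0.644 -0.339 0.686
outer loop
vertex 1.169 0.023 1.138
vertex 0.964 -1.631 0.512
vertex 2.682 0.317 -0.137
endloop
endfacet

endsolid


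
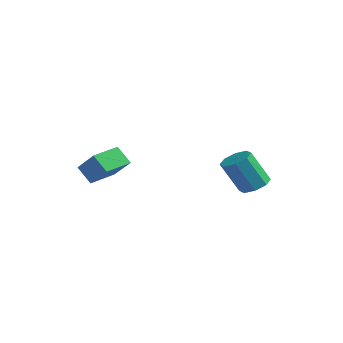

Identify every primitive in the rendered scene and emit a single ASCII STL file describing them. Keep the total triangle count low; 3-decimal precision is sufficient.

solid 
facet normal -0.663 -0.106 0.741
outer loop
vertex -1.314 -2.399 -1.265
vertex -1.36 -0.989 -1.104
vertex -2.436 -2.322 -2.257
endloop
endfacet
facet normal 0.032 -0.993 -0.113
outer loop
vertex -1.74 -2.211 -3.036
vertex -1.314 -2.399 -1.265
vertex -2.436 -2.322 -2.257
endloop
endfacet
facet normal -0.663 -0.106 0.741
outer loop
vertex -2.436 -2.322 -2.257
vertex -1.36 -0.989 -1.104
vertex -2.482 -0.912 -2.097
endloop
endfacet
facet normal -0.748 0.051 -0.661
outer loop
vertex -2.482 -0.912 -2.097
vertex -1.74 -2.211 -3.036
vertex -2.436 -2.322 -2.257
endloop
endfacet
facet normal 0.748 -0.051 0.661
outer loop
vertex -1.314 -2.399 -1.265
vertex -0.664 -0.878 -1.883
vertex -1.36 -0.989 -1.104
endloop
endfacet
facet normal 0.032 -0.993 -0.113
outer loop
vertex -0.618 -2.288 -2.043
vertex -1.314 -2.399 -1.265
vertex -1.74 -2.211 -3.036
endloop
endfacet
facet normal 0.748 -0.051 0.662
outer loop
vertex -0.618 -2.288 -2.043
vertex -0.664 -0.878 -1.883
vertex -1.314 -2.399 -1.265
endloop
endfacet
facet normal -0.032 0.993 0.113
outer loop
vertex -1.36 -0.989 -1.104
vertex -0.664 -0.878 -1.883
vertex -2.482 -0.912 -2.097
endloop
endfacet
facet normal -0.748 0.051 -0.662
outer loop
vertex -1.786 -0.801 -2.875
vertex -1.74 -2.211 -3.036
vertex -2.482 -0.912 -2.097
endloop
endfacet
facet normal -0.032 0.993 0.113
outer loop
vertex -2.482 -0.912 -2.097
vertex -0.664 -0.878 -1.883
vertex -1.786 -0.801 -2.875
endloop
endfacet
facet normal 0.663 0.106 -0.741
outer loop
vertex -1.786 -0.801 -2.875
vertex -0.618 -2.288 -2.043
vertex -1.74 -2.211 -3.036
endloop
endfacet
facet normal 0.663 0.106 -0.741
outer loop
vertex -0.664 -0.878 -1.883
vertex -0.618 -2.288 -2.043
vertex -1.786 -0.801 -2.875
endloop
endfacet
facet normal 0.292 0.372 -0.881
outer loop
vertex 4.605 1.937 -2.506
vertex 3.898 1.997 -2.715
vertex 4.38 2.438 -2.369
endloop
endfacet
facet normal 0.870 0.279 0.407
outer loop
vertex 4.605 1.937 -2.506
vertex 4.38 2.438 -2.369
vertex 4.09 1.283 -0.955
endloop
endfacet
facet normal 0.870 0.279 0.407
outer loop
vertex 4.09 1.283 -0.955
vertex 4.38 2.438 -2.369
vertex 3.865 1.784 -0.818
endloop
endfacet
facet normal -0.293 -0.372 0.881
outer loop
vertex 4.09 1.283 -0.955
vertex 3.865 1.784 -0.818
vertex 3.382 1.343 -1.165
endloop
endfacet
facet normal 0.293 0.371 -0.881
outer loop
vertex 4.38 2.438 -2.369
vertex 3.898 1.997 -2.715
vertex 3.873 2.681 -2.435
endloop
endfacet
facet normal 0.335 0.823 0.458
outer loop
vertex 4.38 2.438 -2.369
vertex 3.873 2.681 -2.435
vertex 3.865 1.784 -0.818
endloop
endfacet
facet normal 0.336 0.823 0.458
outer loop
vertex 3.865 1.784 -0.818
vertex 3.873 2.681 -2.435
vertex 3.358 2.028 -0.884
endloop
endfacet
facet normal -0.293 -0.372 0.881
outer loop
vertex 3.865 1.784 -0.818
vertex 3.358 2.028 -0.884
vertex 3.382 1.343 -1.165
endloop
endfacet
facet normal 0.292 0.371 -0.881
outer loop
vertex 3.873 2.681 -2.435
vertex 3.898 1.997 -2.715
vertex 3.38 2.523 -2.665
endloop
endfacet
facet normal -0.396 0.886 0.241
outer loop
vertex 3.873 2.681 -2.435
vertex 3.38 2.523 -2.665
vertex 3.358 2.028 -0.884
endloop
endfacet
facet normal -0.397 0.886 0.241
outer loop
vertex 3.358 2.028 -0.884
vertex 3.38 2.523 -2.665
vertex 2.865 1.87 -1.115
endloop
endfacet
facet normal -0.294 -0.372 0.881
outer loop
vertex 3.358 2.028 -0.884
vertex 2.865 1.87 -1.115
vertex 3.382 1.343 -1.165
endloop
endfacet
facet normal 0.293 0.372 -0.881
outer loop
vertex 3.38 2.523 -2.665
vertex 3.898 1.997 -2.715
vertex 3.19 2.057 -2.925
endloop
endfacet
facet normal -0.895 0.430 -0.116
outer loop
vertex 3.38 2.523 -2.665
vertex 3.19 2.057 -2.925
vertex 2.865 1.87 -1.115
endloop
endfacet
facet normal -0.896 0.429 -0.117
outer loop
vertex 2.865 1.87 -1.115
vertex 3.19 2.057 -2.925
vertex 2.675 1.403 -1.374
endloop
endfacet
facet normal -0.292 -0.370 0.882
outer loop
vertex 2.865 1.87 -1.115
vertex 2.675 1.403 -1.374
vertex 3.382 1.343 -1.165
endloop
endfacet
facet normal 0.293 0.372 -0.881
outer loop
vertex 3.19 2.057 -2.925
vertex 3.898 1.997 -2.715
vertex 3.415 1.556 -3.062
endloop
endfacet
facet normal -0.870 -0.279 -0.407
outer loop
vertex 3.19 2.057 -2.925
vertex 3.415 1.556 -3.062
vertex 2.675 1.403 -1.374
endloop
endfacet
facet normal -0.870 -0.279 -0.407
outer loop
vertex 2.675 1.403 -1.374
vertex 3.415 1.556 -3.062
vertex 2.9 0.902 -1.511
endloop
endfacet
facet normal -0.292 -0.372 0.881
outer loop
vertex 2.675 1.403 -1.374
vertex 2.9 0.902 -1.511
vertex 3.382 1.343 -1.165
endloop
endfacet
facet normal 0.293 0.372 -0.881
outer loop
vertex 3.415 1.556 -3.062
vertex 3.898 1.997 -2.715
vertex 3.922 1.312 -2.996
endloop
endfacet
facet normal -0.336 -0.823 -0.459
outer loop
vertex 3.415 1.556 -3.062
vertex 3.922 1.312 -2.996
vertex 2.9 0.902 -1.511
endloop
endfacet
facet normal -0.335 -0.823 -0.458
outer loop
vertex 2.9 0.902 -1.511
vertex 3.922 1.312 -2.996
vertex 3.407 0.659 -1.445
endloop
endfacet
facet normal -0.293 -0.371 0.881
outer loop
vertex 2.9 0.902 -1.511
vertex 3.407 0.659 -1.445
vertex 3.382 1.343 -1.165
endloop
endfacet
facet normal 0.294 0.372 -0.881
outer loop
vertex 3.922 1.312 -2.996
vertex 3.898 1.997 -2.715
vertex 4.415 1.47 -2.765
endloop
endfacet
facet normal 0.397 -0.886 -0.241
outer loop
vertex 3.922 1.312 -2.996
vertex 4.415 1.47 -2.765
vertex 3.407 0.659 -1.445
endloop
endfacet
facet normal 0.396 -0.886 -0.241
outer loop
vertex 3.407 0.659 -1.445
vertex 4.415 1.47 -2.765
vertex 3.9 0.817 -1.215
endloop
endfacet
facet normal -0.292 -0.371 0.881
outer loop
vertex 3.407 0.659 -1.445
vertex 3.9 0.817 -1.215
vertex 3.382 1.343 -1.165
endloop
endfacet
facet normal 0.292 0.370 -0.882
outer loop
vertex 4.415 1.47 -2.765
vertex 3.898 1.997 -2.715
vertex 4.605 1.937 -2.506
endloop
endfacet
facet normal 0.896 -0.429 0.117
outer loop
vertex 4.415 1.47 -2.765
vertex 4.605 1.937 -2.506
vertex 3.9 0.817 -1.215
endloop
endfacet
facet normal 0.895 -0.430 0.116
outer loop
vertex 3.9 0.817 -1.215
vertex 4.605 1.937 -2.506
vertex 4.09 1.283 -0.955
endloop
endfacet
facet normal -0.293 -0.372 0.881
outer loop
vertex 3.9 0.817 -1.215
vertex 4.09 1.283 -0.955
vertex 3.382 1.343 -1.165
endloop
endfacet

endsolid


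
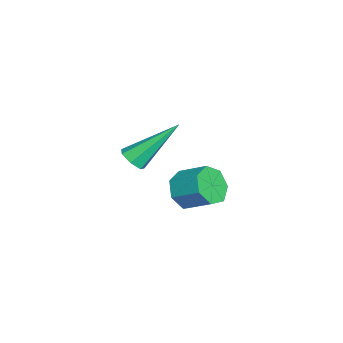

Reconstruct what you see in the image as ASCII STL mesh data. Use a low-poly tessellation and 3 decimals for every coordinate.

solid 
facet normal -0.368 -0.787 -0.495
outer loop
vertex -3.185 3.484 -3.023
vertex -3.788 3.475 -2.56
vertex -3.701 3.847 -3.216
endloop
endfacet
facet normal 0.503 0.280 -0.818
outer loop
vertex -3.185 3.484 -3.023
vertex -3.701 3.847 -3.216
vertex -2.769 4.374 -2.463
endloop
endfacet
facet normal 0.503 0.278 -0.818
outer loop
vertex -2.769 4.374 -2.463
vertex -3.701 3.847 -3.216
vertex -3.285 4.737 -2.657
endloop
endfacet
facet normal 0.368 0.787 0.495
outer loop
vertex -2.769 4.374 -2.463
vertex -3.285 4.737 -2.657
vertex -3.372 4.365 -2.0
endloop
endfacet
facet normal -0.368 -0.787 -0.495
outer loop
vertex -3.701 3.847 -3.216
vertex -3.788 3.475 -2.56
vertex -4.282 3.93 -2.916
endloop
endfacet
facet normal -0.296 0.603 -0.740
outer loop
vertex -3.701 3.847 -3.216
vertex -4.282 3.93 -2.916
vertex -3.285 4.737 -2.657
endloop
endfacet
facet normal -0.296 0.603 -0.740
outer loop
vertex -3.285 4.737 -2.657
vertex -4.282 3.93 -2.916
vertex -3.866 4.82 -2.357
endloop
endfacet
facet normal 0.368 0.787 0.495
outer loop
vertex -3.285 4.737 -2.657
vertex -3.866 4.82 -2.357
vertex -3.372 4.365 -2.0
endloop
endfacet
facet normal -0.369 -0.787 -0.494
outer loop
vertex -4.282 3.93 -2.916
vertex -3.788 3.475 -2.56
vertex -4.491 3.671 -2.347
endloop
endfacet
facet normal -0.874 0.474 -0.105
outer loop
vertex -4.282 3.93 -2.916
vertex -4.491 3.671 -2.347
vertex -3.866 4.82 -2.357
endloop
endfacet
facet normal -0.874 0.475 -0.104
outer loop
vertex -3.866 4.82 -2.357
vertex -4.491 3.671 -2.347
vertex -4.075 4.56 -1.788
endloop
endfacet
facet normal 0.368 0.787 0.495
outer loop
vertex -3.866 4.82 -2.357
vertex -4.075 4.56 -1.788
vertex -3.372 4.365 -2.0
endloop
endfacet
facet normal -0.369 -0.787 -0.494
outer loop
vertex -4.491 3.671 -2.347
vertex -3.788 3.475 -2.56
vertex -4.171 3.264 -1.938
endloop
endfacet
facet normal -0.793 -0.012 0.609
outer loop
vertex -4.491 3.671 -2.347
vertex -4.171 3.264 -1.938
vertex -4.075 4.56 -1.788
endloop
endfacet
facet normal -0.793 -0.012 0.609
outer loop
vertex -4.075 4.56 -1.788
vertex -4.171 3.264 -1.938
vertex -3.755 4.153 -1.379
endloop
endfacet
facet normal 0.368 0.787 0.495
outer loop
vertex -4.075 4.56 -1.788
vertex -3.755 4.153 -1.379
vertex -3.372 4.365 -2.0
endloop
endfacet
facet normal -0.369 -0.787 -0.494
outer loop
vertex -4.171 3.264 -1.938
vertex -3.788 3.475 -2.56
vertex -3.563 3.016 -1.997
endloop
endfacet
facet normal -0.116 -0.489 0.864
outer loop
vertex -4.171 3.264 -1.938
vertex -3.563 3.016 -1.997
vertex -3.755 4.153 -1.379
endloop
endfacet
facet normal -0.115 -0.489 0.865
outer loop
vertex -3.755 4.153 -1.379
vertex -3.563 3.016 -1.997
vertex -3.146 3.906 -1.438
endloop
endfacet
facet normal 0.367 0.787 0.495
outer loop
vertex -3.755 4.153 -1.379
vertex -3.146 3.906 -1.438
vertex -3.372 4.365 -2.0
endloop
endfacet
facet normal -0.368 -0.787 -0.495
outer loop
vertex -3.563 3.016 -1.997
vertex -3.788 3.475 -2.56
vertex -3.124 3.114 -2.48
endloop
endfacet
facet normal 0.649 -0.599 0.469
outer loop
vertex -3.563 3.016 -1.997
vertex -3.124 3.114 -2.48
vertex -3.146 3.906 -1.438
endloop
endfacet
facet normal 0.650 -0.598 0.468
outer loop
vertex -3.146 3.906 -1.438
vertex -3.124 3.114 -2.48
vertex -2.708 4.004 -1.921
endloop
endfacet
facet normal 0.369 0.787 0.494
outer loop
vertex -3.146 3.906 -1.438
vertex -2.708 4.004 -1.921
vertex -3.372 4.365 -2.0
endloop
endfacet
facet normal -0.368 -0.787 -0.495
outer loop
vertex -3.124 3.114 -2.48
vertex -3.788 3.475 -2.56
vertex -3.185 3.484 -3.023
endloop
endfacet
facet normal 0.925 -0.257 -0.279
outer loop
vertex -3.124 3.114 -2.48
vertex -3.185 3.484 -3.023
vertex -2.708 4.004 -1.921
endloop
endfacet
facet normal 0.925 -0.257 -0.279
outer loop
vertex -2.708 4.004 -1.921
vertex -3.185 3.484 -3.023
vertex -2.769 4.374 -2.463
endloop
endfacet
facet normal 0.369 0.787 0.495
outer loop
vertex -2.708 4.004 -1.921
vertex -2.769 4.374 -2.463
vertex -3.372 4.365 -2.0
endloop
endfacet
facet normal 0.223 -0.695 -0.684
outer loop
vertex -0.828 1.875 0.907
vertex -1.034 2.159 0.551
vertex -0.56 2.155 0.71
endloop
endfacet
facet normal 0.684 -0.153 0.713
outer loop
vertex -0.828 1.875 0.907
vertex -0.56 2.155 0.71
vertex -1.466 3.501 1.869
endloop
endfacet
facet normal 0.223 -0.696 -0.682
outer loop
vertex -0.56 2.155 0.71
vertex -1.034 2.159 0.551
vertex -0.65 2.437 0.393
endloop
endfacet
facet normal 0.876 0.455 0.156
outer loop
vertex -0.56 2.155 0.71
vertex -0.65 2.437 0.393
vertex -1.466 3.501 1.869
endloop
endfacet
facet normal 0.222 -0.695 -0.684
outer loop
vertex -0.65 2.437 0.393
vertex -1.034 2.159 0.551
vertex -1.029 2.511 0.195
endloop
endfacet
facet normal 0.372 0.838 -0.399
outer loop
vertex -0.65 2.437 0.393
vertex -1.029 2.511 0.195
vertex -1.466 3.501 1.869
endloop
endfacet
facet normal 0.225 -0.694 -0.683
outer loop
vertex -1.029 2.511 0.195
vertex -1.034 2.159 0.551
vertex -1.412 2.319 0.264
endloop
endfacet
facet normal -0.453 0.710 -0.538
outer loop
vertex -1.029 2.511 0.195
vertex -1.412 2.319 0.264
vertex -1.466 3.501 1.869
endloop
endfacet
facet normal 0.224 -0.695 -0.683
outer loop
vertex -1.412 2.319 0.264
vertex -1.034 2.159 0.551
vertex -1.511 2.007 0.549
endloop
endfacet
facet normal -0.974 0.167 -0.156
outer loop
vertex -1.412 2.319 0.264
vertex -1.511 2.007 0.549
vertex -1.466 3.501 1.869
endloop
endfacet
facet normal 0.224 -0.695 -0.683
outer loop
vertex -1.511 2.007 0.549
vertex -1.034 2.159 0.551
vertex -1.251 1.81 0.835
endloop
endfacet
facet normal -0.799 -0.384 0.462
outer loop
vertex -1.511 2.007 0.549
vertex -1.251 1.81 0.835
vertex -1.466 3.501 1.869
endloop
endfacet
facet normal 0.223 -0.695 -0.684
outer loop
vertex -1.251 1.81 0.835
vertex -1.034 2.159 0.551
vertex -0.828 1.875 0.907
endloop
endfacet
facet normal -0.063 -0.526 0.848
outer loop
vertex -1.251 1.81 0.835
vertex -0.828 1.875 0.907
vertex -1.466 3.501 1.869
endloop
endfacet

endsolid


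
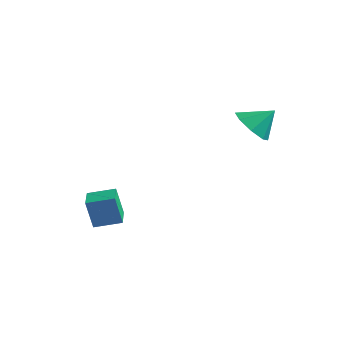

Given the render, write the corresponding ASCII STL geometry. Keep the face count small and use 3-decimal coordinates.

solid 
facet normal -0.503 -0.540 -0.675
outer loop
vertex 4.065 2.018 1.23
vertex 3.49 1.698 1.915
vertex 3.482 2.443 1.325
endloop
endfacet
facet normal 0.556 0.807 -0.200
outer loop
vertex 4.065 2.018 1.23
vertex 3.482 2.443 1.325
vertex 4.11 2.362 2.745
endloop
endfacet
facet normal -0.504 -0.539 -0.674
outer loop
vertex 3.482 2.443 1.325
vertex 3.49 1.698 1.915
vertex 2.904 2.431 1.767
endloop
endfacet
facet normal 0.017 0.999 0.049
outer loop
vertex 3.482 2.443 1.325
vertex 2.904 2.431 1.767
vertex 4.11 2.362 2.745
endloop
endfacet
facet normal -0.505 -0.539 -0.674
outer loop
vertex 2.904 2.431 1.767
vertex 3.49 1.698 1.915
vertex 2.67 1.99 2.295
endloop
endfacet
facet normal -0.360 0.788 0.499
outer loop
vertex 2.904 2.431 1.767
vertex 2.67 1.99 2.295
vertex 4.11 2.362 2.745
endloop
endfacet
facet normal -0.505 -0.539 -0.674
outer loop
vertex 2.67 1.99 2.295
vertex 3.49 1.698 1.915
vertex 2.915 1.378 2.601
endloop
endfacet
facet normal -0.354 0.301 0.885
outer loop
vertex 2.67 1.99 2.295
vertex 2.915 1.378 2.601
vertex 4.11 2.362 2.745
endloop
endfacet
facet normal -0.504 -0.540 -0.674
outer loop
vertex 2.915 1.378 2.601
vertex 3.49 1.698 1.915
vertex 3.498 0.954 2.505
endloop
endfacet
facet normal 0.030 -0.181 0.983
outer loop
vertex 2.915 1.378 2.601
vertex 3.498 0.954 2.505
vertex 4.11 2.362 2.745
endloop
endfacet
facet normal -0.505 -0.540 -0.674
outer loop
vertex 3.498 0.954 2.505
vertex 3.49 1.698 1.915
vertex 4.075 0.965 2.064
endloop
endfacet
facet normal 0.568 -0.372 0.734
outer loop
vertex 3.498 0.954 2.505
vertex 4.075 0.965 2.064
vertex 4.11 2.362 2.745
endloop
endfacet
facet normal -0.504 -0.539 -0.675
outer loop
vertex 4.075 0.965 2.064
vertex 3.49 1.698 1.915
vertex 4.31 1.406 1.536
endloop
endfacet
facet normal 0.945 -0.162 0.285
outer loop
vertex 4.075 0.965 2.064
vertex 4.31 1.406 1.536
vertex 4.11 2.362 2.745
endloop
endfacet
facet normal -0.504 -0.539 -0.675
outer loop
vertex 4.31 1.406 1.536
vertex 3.49 1.698 1.915
vertex 4.065 2.018 1.23
endloop
endfacet
facet normal 0.940 0.325 -0.102
outer loop
vertex 4.31 1.406 1.536
vertex 4.065 2.018 1.23
vertex 4.11 2.362 2.745
endloop
endfacet
facet normal -0.665 0.747 0.013
outer loop
vertex -0.709 -3.199 -1.365
vertex 0.138 -2.449 -1.113
vertex -0.503 -2.993 -2.672
endloop
endfacet
facet normal -0.730 -0.647 -0.217
outer loop
vertex 0.262 -3.851 -2.687
vertex -0.709 -3.199 -1.365
vertex -0.503 -2.993 -2.672
endloop
endfacet
facet normal -0.666 0.746 0.013
outer loop
vertex -0.503 -2.993 -2.672
vertex 0.138 -2.449 -1.113
vertex 0.344 -2.242 -2.42
endloop
endfacet
facet normal 0.154 0.154 -0.976
outer loop
vertex 0.344 -2.242 -2.42
vertex 0.262 -3.851 -2.687
vertex -0.503 -2.993 -2.672
endloop
endfacet
facet normal -0.154 -0.154 0.976
outer loop
vertex -0.709 -3.199 -1.365
vertex 0.903 -3.307 -1.128
vertex 0.138 -2.449 -1.113
endloop
endfacet
facet normal -0.731 -0.647 -0.218
outer loop
vertex 0.056 -4.058 -1.38
vertex -0.709 -3.199 -1.365
vertex 0.262 -3.851 -2.687
endloop
endfacet
facet normal -0.154 -0.154 0.976
outer loop
vertex 0.056 -4.058 -1.38
vertex 0.903 -3.307 -1.128
vertex -0.709 -3.199 -1.365
endloop
endfacet
facet normal 0.730 0.647 0.218
outer loop
vertex 0.138 -2.449 -1.113
vertex 0.903 -3.307 -1.128
vertex 0.344 -2.242 -2.42
endloop
endfacet
facet normal 0.154 0.154 -0.976
outer loop
vertex 1.109 -3.101 -2.435
vertex 0.262 -3.851 -2.687
vertex 0.344 -2.242 -2.42
endloop
endfacet
facet normal 0.731 0.647 0.217
outer loop
vertex 0.344 -2.242 -2.42
vertex 0.903 -3.307 -1.128
vertex 1.109 -3.101 -2.435
endloop
endfacet
facet normal 0.665 -0.747 -0.013
outer loop
vertex 1.109 -3.101 -2.435
vertex 0.056 -4.058 -1.38
vertex 0.262 -3.851 -2.687
endloop
endfacet
facet normal 0.665 -0.746 -0.013
outer loop
vertex 0.903 -3.307 -1.128
vertex 0.056 -4.058 -1.38
vertex 1.109 -3.101 -2.435
endloop
endfacet

endsolid


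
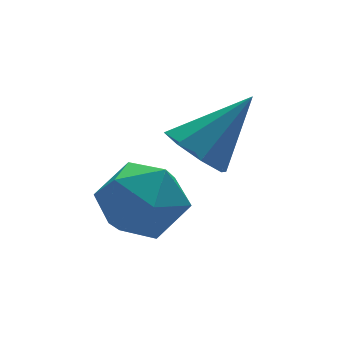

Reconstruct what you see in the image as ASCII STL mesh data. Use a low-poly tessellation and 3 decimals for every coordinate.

solid 
facet normal -0.956 0.108 0.272
outer loop
vertex -3.11 -1.907 -1.6
vertex -2.787 -1.526 -0.615
vertex -2.946 -0.825 -1.454
endloop
endfacet
facet normal -0.881 0.192 -0.432
outer loop
vertex -3.11 -1.907 -1.6
vertex -2.946 -0.825 -1.454
vertex -2.599 -1.316 -2.379
endloop
endfacet
facet normal -0.593 -0.405 -0.696
outer loop
vertex -3.11 -1.907 -1.6
vertex -2.599 -1.316 -2.379
vertex -2.225 -2.32 -2.113
endloop
endfacet
facet normal -0.490 -0.858 -0.154
outer loop
vertex -3.11 -1.907 -1.6
vertex -2.225 -2.32 -2.113
vertex -2.341 -2.45 -1.023
endloop
endfacet
facet normal -0.715 -0.541 0.444
outer loop
vertex -3.11 -1.907 -1.6
vertex -2.341 -2.45 -1.023
vertex -2.787 -1.526 -0.615
endloop
endfacet
facet normal -0.421 0.727 -0.543
outer loop
vertex -2.599 -1.316 -2.379
vertex -2.946 -0.825 -1.454
vertex -1.959 -0.57 -1.877
endloop
endfacet
facet normal -0.542 0.592 0.597
outer loop
vertex -2.946 -0.825 -1.454
vertex -2.787 -1.526 -0.615
vertex -2.075 -0.7 -0.787
endloop
endfacet
facet normal -0.151 -0.459 0.875
outer loop
vertex -2.787 -1.526 -0.615
vertex -2.341 -2.45 -1.023
vertex -1.701 -1.704 -0.521
endloop
endfacet
facet normal 0.211 -0.973 -0.094
outer loop
vertex -2.341 -2.45 -1.023
vertex -2.225 -2.32 -2.113
vertex -1.354 -2.195 -1.446
endloop
endfacet
facet normal 0.045 -0.240 -0.970
outer loop
vertex -2.225 -2.32 -2.113
vertex -2.599 -1.316 -2.379
vertex -1.513 -1.494 -2.285
endloop
endfacet
facet normal 0.490 0.858 0.154
outer loop
vertex -1.19 -1.113 -1.3
vertex -1.959 -0.57 -1.877
vertex -2.075 -0.7 -0.787
endloop
endfacet
facet normal 0.593 0.405 0.696
outer loop
vertex -1.19 -1.113 -1.3
vertex -2.075 -0.7 -0.787
vertex -1.701 -1.704 -0.521
endloop
endfacet
facet normal 0.881 -0.192 0.432
outer loop
vertex -1.19 -1.113 -1.3
vertex -1.701 -1.704 -0.521
vertex -1.354 -2.195 -1.446
endloop
endfacet
facet normal 0.956 -0.108 -0.272
outer loop
vertex -1.19 -1.113 -1.3
vertex -1.354 -2.195 -1.446
vertex -1.513 -1.494 -2.285
endloop
endfacet
facet normal 0.715 0.541 -0.444
outer loop
vertex -1.19 -1.113 -1.3
vertex -1.513 -1.494 -2.285
vertex -1.959 -0.57 -1.877
endloop
endfacet
facet normal -0.211 0.973 0.094
outer loop
vertex -2.075 -0.7 -0.787
vertex -1.959 -0.57 -1.877
vertex -2.946 -0.825 -1.454
endloop
endfacet
facet normal -0.045 0.240 0.970
outer loop
vertex -1.701 -1.704 -0.521
vertex -2.075 -0.7 -0.787
vertex -2.787 -1.526 -0.615
endloop
endfacet
facet normal 0.421 -0.727 0.543
outer loop
vertex -1.354 -2.195 -1.446
vertex -1.701 -1.704 -0.521
vertex -2.341 -2.45 -1.023
endloop
endfacet
facet normal 0.542 -0.592 -0.597
outer loop
vertex -1.513 -1.494 -2.285
vertex -1.354 -2.195 -1.446
vertex -2.225 -2.32 -2.113
endloop
endfacet
facet normal 0.151 0.459 -0.875
outer loop
vertex -1.959 -0.57 -1.877
vertex -1.513 -1.494 -2.285
vertex -2.599 -1.316 -2.379
endloop
endfacet
facet normal -0.714 -0.001 -0.700
outer loop
vertex -0.399 -1.332 -0.848
vertex -0.964 -1.6 -0.272
vertex -0.698 -0.84 -0.544
endloop
endfacet
facet normal 0.763 0.605 -0.229
outer loop
vertex -0.399 -1.332 -0.848
vertex -0.698 -0.84 -0.544
vertex 0.384 -1.6 1.052
endloop
endfacet
facet normal -0.714 -0.001 -0.700
outer loop
vertex -0.698 -0.84 -0.544
vertex -0.964 -1.6 -0.272
vertex -1.152 -0.793 -0.081
endloop
endfacet
facet normal 0.321 0.921 0.221
outer loop
vertex -0.698 -0.84 -0.544
vertex -1.152 -0.793 -0.081
vertex 0.384 -1.6 1.052
endloop
endfacet
facet normal -0.713 -0.000 -0.701
outer loop
vertex -1.152 -0.793 -0.081
vertex -0.964 -1.6 -0.272
vertex -1.497 -1.219 0.27
endloop
endfacet
facet normal -0.150 0.698 0.700
outer loop
vertex -1.152 -0.793 -0.081
vertex -1.497 -1.219 0.27
vertex 0.384 -1.6 1.052
endloop
endfacet
facet normal -0.714 -0.002 -0.701
outer loop
vertex -1.497 -1.219 0.27
vertex -0.964 -1.6 -0.272
vertex -1.529 -1.868 0.304
endloop
endfacet
facet normal -0.371 0.067 0.926
outer loop
vertex -1.497 -1.219 0.27
vertex -1.529 -1.868 0.304
vertex 0.384 -1.6 1.052
endloop
endfacet
facet normal -0.714 0.000 -0.700
outer loop
vertex -1.529 -1.868 0.304
vertex -0.964 -1.6 -0.272
vertex -1.231 -2.36 -0.0
endloop
endfacet
facet normal -0.215 -0.604 0.767
outer loop
vertex -1.529 -1.868 0.304
vertex -1.231 -2.36 -0.0
vertex 0.384 -1.6 1.052
endloop
endfacet
facet normal -0.714 0.000 -0.700
outer loop
vertex -1.231 -2.36 -0.0
vertex -0.964 -1.6 -0.272
vertex -0.777 -2.407 -0.463
endloop
endfacet
facet normal 0.227 -0.921 0.316
outer loop
vertex -1.231 -2.36 -0.0
vertex -0.777 -2.407 -0.463
vertex 0.384 -1.6 1.052
endloop
endfacet
facet normal -0.713 0.001 -0.701
outer loop
vertex -0.777 -2.407 -0.463
vertex -0.964 -1.6 -0.272
vertex -0.432 -1.981 -0.814
endloop
endfacet
facet normal 0.697 -0.698 -0.162
outer loop
vertex -0.777 -2.407 -0.463
vertex -0.432 -1.981 -0.814
vertex 0.384 -1.6 1.052
endloop
endfacet
facet normal -0.714 -0.000 -0.700
outer loop
vertex -0.432 -1.981 -0.814
vertex -0.964 -1.6 -0.272
vertex -0.399 -1.332 -0.848
endloop
endfacet
facet normal 0.919 -0.067 -0.388
outer loop
vertex -0.432 -1.981 -0.814
vertex -0.399 -1.332 -0.848
vertex 0.384 -1.6 1.052
endloop
endfacet

endsolid


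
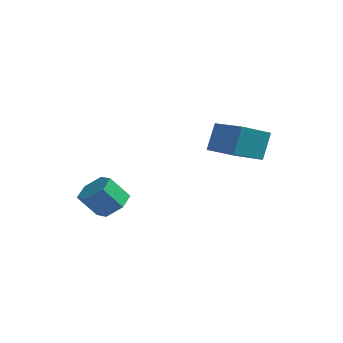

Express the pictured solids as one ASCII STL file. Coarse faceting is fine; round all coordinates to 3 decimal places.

solid 
facet normal 0.512 0.333 -0.792
outer loop
vertex 0.126 -3.722 0.758
vertex -0.543 -3.277 0.513
vertex 0.027 -2.932 1.026
endloop
endfacet
facet normal 0.851 -0.070 0.520
outer loop
vertex 0.126 -3.722 0.758
vertex 0.027 -2.932 1.026
vertex -0.528 -4.148 1.772
endloop
endfacet
facet normal 0.851 -0.068 0.521
outer loop
vertex -0.528 -4.148 1.772
vertex 0.027 -2.932 1.026
vertex -0.628 -3.358 2.039
endloop
endfacet
facet normal -0.511 -0.333 0.792
outer loop
vertex -0.528 -4.148 1.772
vertex -0.628 -3.358 2.039
vertex -1.197 -3.703 1.527
endloop
endfacet
facet normal 0.512 0.333 -0.792
outer loop
vertex 0.027 -2.932 1.026
vertex -0.543 -3.277 0.513
vertex -0.642 -2.487 0.781
endloop
endfacet
facet normal 0.322 0.780 0.536
outer loop
vertex 0.027 -2.932 1.026
vertex -0.642 -2.487 0.781
vertex -0.628 -3.358 2.039
endloop
endfacet
facet normal 0.322 0.780 0.536
outer loop
vertex -0.628 -3.358 2.039
vertex -0.642 -2.487 0.781
vertex -1.297 -2.913 1.794
endloop
endfacet
facet normal -0.511 -0.333 0.792
outer loop
vertex -0.628 -3.358 2.039
vertex -1.297 -2.913 1.794
vertex -1.197 -3.703 1.527
endloop
endfacet
facet normal 0.512 0.333 -0.792
outer loop
vertex -0.642 -2.487 0.781
vertex -0.543 -3.277 0.513
vertex -1.212 -2.832 0.268
endloop
endfacet
facet normal -0.528 0.849 0.016
outer loop
vertex -0.642 -2.487 0.781
vertex -1.212 -2.832 0.268
vertex -1.297 -2.913 1.794
endloop
endfacet
facet normal -0.529 0.849 0.016
outer loop
vertex -1.297 -2.913 1.794
vertex -1.212 -2.832 0.268
vertex -1.866 -3.258 1.282
endloop
endfacet
facet normal -0.511 -0.333 0.792
outer loop
vertex -1.297 -2.913 1.794
vertex -1.866 -3.258 1.282
vertex -1.197 -3.703 1.527
endloop
endfacet
facet normal 0.511 0.333 -0.792
outer loop
vertex -1.212 -2.832 0.268
vertex -0.543 -3.277 0.513
vertex -1.112 -3.622 0.001
endloop
endfacet
facet normal -0.851 0.068 -0.520
outer loop
vertex -1.212 -2.832 0.268
vertex -1.112 -3.622 0.001
vertex -1.866 -3.258 1.282
endloop
endfacet
facet normal -0.851 0.070 -0.521
outer loop
vertex -1.866 -3.258 1.282
vertex -1.112 -3.622 0.001
vertex -1.767 -4.048 1.014
endloop
endfacet
facet normal -0.512 -0.333 0.792
outer loop
vertex -1.866 -3.258 1.282
vertex -1.767 -4.048 1.014
vertex -1.197 -3.703 1.527
endloop
endfacet
facet normal 0.511 0.333 -0.792
outer loop
vertex -1.112 -3.622 0.001
vertex -0.543 -3.277 0.513
vertex -0.443 -4.067 0.246
endloop
endfacet
facet normal -0.322 -0.780 -0.536
outer loop
vertex -1.112 -3.622 0.001
vertex -0.443 -4.067 0.246
vertex -1.767 -4.048 1.014
endloop
endfacet
facet normal -0.322 -0.780 -0.536
outer loop
vertex -1.767 -4.048 1.014
vertex -0.443 -4.067 0.246
vertex -1.098 -4.493 1.259
endloop
endfacet
facet normal -0.512 -0.333 0.792
outer loop
vertex -1.767 -4.048 1.014
vertex -1.098 -4.493 1.259
vertex -1.197 -3.703 1.527
endloop
endfacet
facet normal 0.511 0.333 -0.792
outer loop
vertex -0.443 -4.067 0.246
vertex -0.543 -3.277 0.513
vertex 0.126 -3.722 0.758
endloop
endfacet
facet normal 0.528 -0.849 -0.015
outer loop
vertex -0.443 -4.067 0.246
vertex 0.126 -3.722 0.758
vertex -1.098 -4.493 1.259
endloop
endfacet
facet normal 0.528 -0.849 -0.016
outer loop
vertex -1.098 -4.493 1.259
vertex 0.126 -3.722 0.758
vertex -0.528 -4.148 1.772
endloop
endfacet
facet normal -0.512 -0.333 0.792
outer loop
vertex -1.098 -4.493 1.259
vertex -0.528 -4.148 1.772
vertex -1.197 -3.703 1.527
endloop
endfacet
facet normal -0.574 -0.711 0.407
outer loop
vertex 3.996 -1.04 4.913
vertex 2.318 0.008 4.378
vertex 3.965 -1.716 3.688
endloop
endfacet
facet normal 0.819 -0.511 0.261
outer loop
vertex 4.762 -0.728 3.122
vertex 3.996 -1.04 4.913
vertex 3.965 -1.716 3.688
endloop
endfacet
facet normal -0.574 -0.711 0.407
outer loop
vertex 3.965 -1.716 3.688
vertex 2.318 0.008 4.378
vertex 2.286 -0.668 3.152
endloop
endfacet
facet normal -0.022 -0.483 -0.875
outer loop
vertex 2.286 -0.668 3.152
vertex 4.762 -0.728 3.122
vertex 3.965 -1.716 3.688
endloop
endfacet
facet normal 0.023 0.483 0.875
outer loop
vertex 3.996 -1.04 4.913
vertex 3.115 0.996 3.812
vertex 2.318 0.008 4.378
endloop
endfacet
facet normal 0.818 -0.512 0.261
outer loop
vertex 4.794 -0.052 4.348
vertex 3.996 -1.04 4.913
vertex 4.762 -0.728 3.122
endloop
endfacet
facet normal 0.022 0.483 0.875
outer loop
vertex 4.794 -0.052 4.348
vertex 3.115 0.996 3.812
vertex 3.996 -1.04 4.913
endloop
endfacet
facet normal -0.819 0.511 -0.261
outer loop
vertex 2.318 0.008 4.378
vertex 3.115 0.996 3.812
vertex 2.286 -0.668 3.152
endloop
endfacet
facet normal -0.022 -0.483 -0.876
outer loop
vertex 3.084 0.32 2.587
vertex 4.762 -0.728 3.122
vertex 2.286 -0.668 3.152
endloop
endfacet
facet normal -0.818 0.512 -0.262
outer loop
vertex 2.286 -0.668 3.152
vertex 3.115 0.996 3.812
vertex 3.084 0.32 2.587
endloop
endfacet
facet normal 0.574 0.711 -0.407
outer loop
vertex 3.084 0.32 2.587
vertex 4.794 -0.052 4.348
vertex 4.762 -0.728 3.122
endloop
endfacet
facet normal 0.574 0.711 -0.407
outer loop
vertex 3.115 0.996 3.812
vertex 4.794 -0.052 4.348
vertex 3.084 0.32 2.587
endloop
endfacet

endsolid
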